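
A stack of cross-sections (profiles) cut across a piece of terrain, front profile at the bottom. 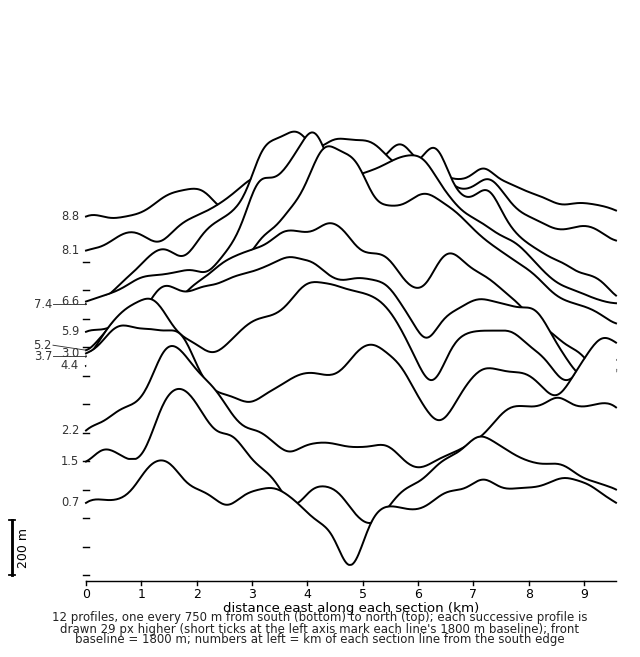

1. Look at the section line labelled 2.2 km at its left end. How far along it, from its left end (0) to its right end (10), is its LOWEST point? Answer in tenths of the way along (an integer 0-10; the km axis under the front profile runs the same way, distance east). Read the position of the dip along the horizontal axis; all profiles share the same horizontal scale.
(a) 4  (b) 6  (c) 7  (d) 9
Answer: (b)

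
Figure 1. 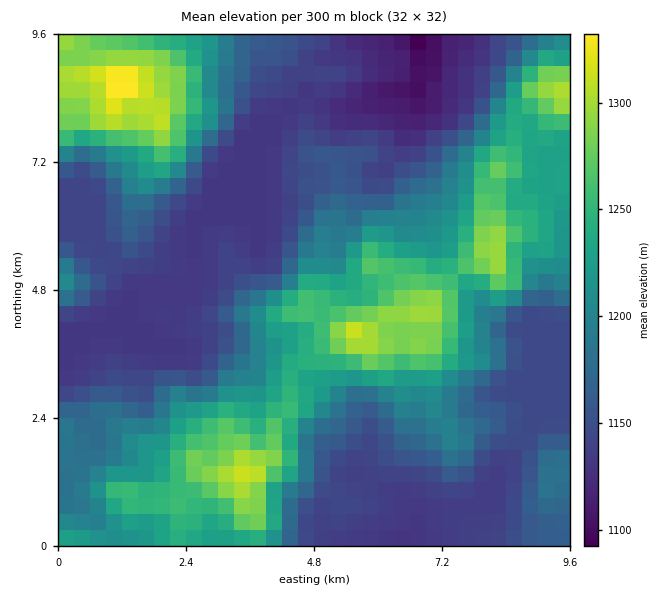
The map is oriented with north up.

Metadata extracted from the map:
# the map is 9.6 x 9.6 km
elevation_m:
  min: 1085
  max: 1345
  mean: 1190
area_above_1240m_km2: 20.5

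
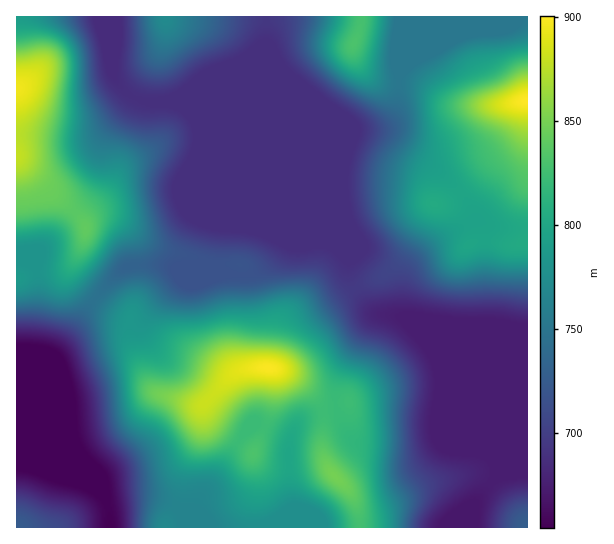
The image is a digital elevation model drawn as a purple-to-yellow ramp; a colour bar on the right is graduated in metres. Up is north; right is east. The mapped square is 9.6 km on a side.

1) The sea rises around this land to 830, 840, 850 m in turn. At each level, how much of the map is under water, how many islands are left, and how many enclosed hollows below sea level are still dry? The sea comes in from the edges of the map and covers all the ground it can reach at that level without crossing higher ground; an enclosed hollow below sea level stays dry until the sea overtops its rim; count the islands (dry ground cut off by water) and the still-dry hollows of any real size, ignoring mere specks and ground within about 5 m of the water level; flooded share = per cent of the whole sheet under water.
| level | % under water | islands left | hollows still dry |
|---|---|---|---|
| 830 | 89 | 2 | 0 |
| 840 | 92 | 2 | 0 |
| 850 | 94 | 1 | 0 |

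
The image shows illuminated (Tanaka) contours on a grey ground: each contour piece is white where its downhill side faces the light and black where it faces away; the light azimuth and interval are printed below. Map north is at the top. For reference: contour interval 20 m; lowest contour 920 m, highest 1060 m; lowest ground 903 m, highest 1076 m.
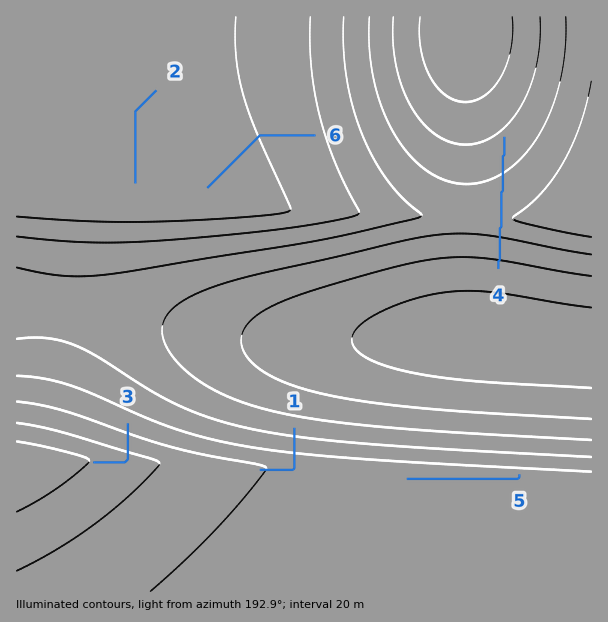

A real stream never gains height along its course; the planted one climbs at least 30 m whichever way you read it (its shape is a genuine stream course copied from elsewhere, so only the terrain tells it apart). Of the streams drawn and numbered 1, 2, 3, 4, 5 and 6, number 4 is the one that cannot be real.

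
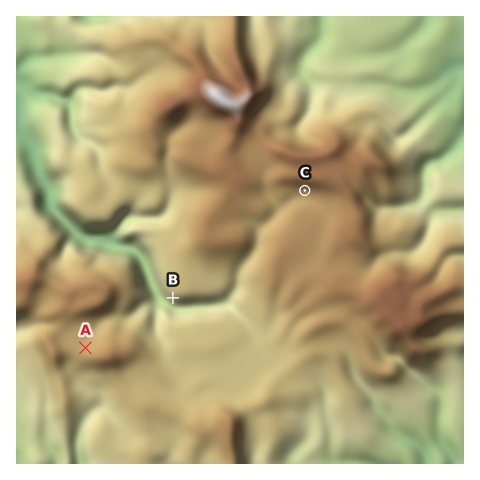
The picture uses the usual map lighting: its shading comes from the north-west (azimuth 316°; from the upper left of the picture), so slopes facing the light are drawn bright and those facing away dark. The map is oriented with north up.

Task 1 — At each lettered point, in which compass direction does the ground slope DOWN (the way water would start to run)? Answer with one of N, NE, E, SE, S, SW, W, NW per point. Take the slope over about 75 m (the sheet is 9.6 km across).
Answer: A NW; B SW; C S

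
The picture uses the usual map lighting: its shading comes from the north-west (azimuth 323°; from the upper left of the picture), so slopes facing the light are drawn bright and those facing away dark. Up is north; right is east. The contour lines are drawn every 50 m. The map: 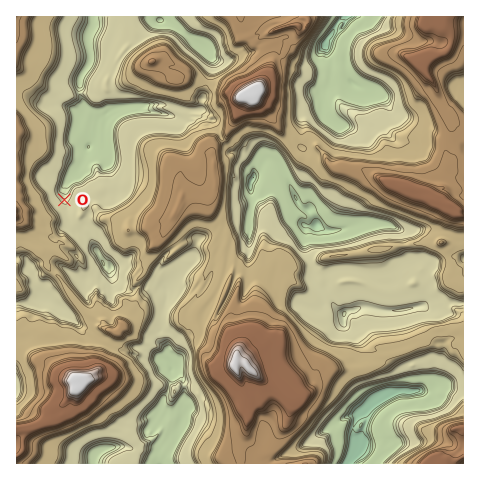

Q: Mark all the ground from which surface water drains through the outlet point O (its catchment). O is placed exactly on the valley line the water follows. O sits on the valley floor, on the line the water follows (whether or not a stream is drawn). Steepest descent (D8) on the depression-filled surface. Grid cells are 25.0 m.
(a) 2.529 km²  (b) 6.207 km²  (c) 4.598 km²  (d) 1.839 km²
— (c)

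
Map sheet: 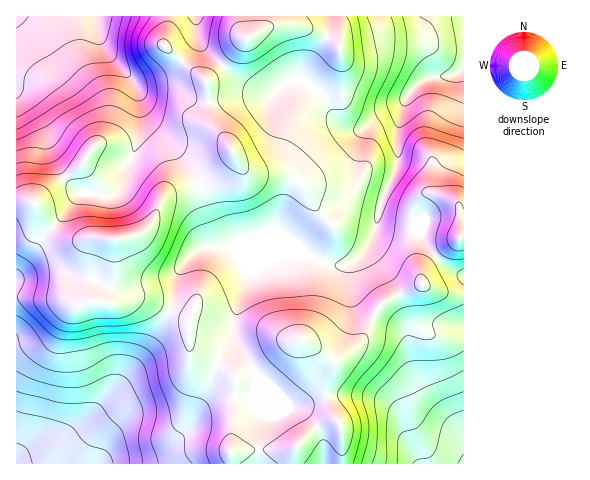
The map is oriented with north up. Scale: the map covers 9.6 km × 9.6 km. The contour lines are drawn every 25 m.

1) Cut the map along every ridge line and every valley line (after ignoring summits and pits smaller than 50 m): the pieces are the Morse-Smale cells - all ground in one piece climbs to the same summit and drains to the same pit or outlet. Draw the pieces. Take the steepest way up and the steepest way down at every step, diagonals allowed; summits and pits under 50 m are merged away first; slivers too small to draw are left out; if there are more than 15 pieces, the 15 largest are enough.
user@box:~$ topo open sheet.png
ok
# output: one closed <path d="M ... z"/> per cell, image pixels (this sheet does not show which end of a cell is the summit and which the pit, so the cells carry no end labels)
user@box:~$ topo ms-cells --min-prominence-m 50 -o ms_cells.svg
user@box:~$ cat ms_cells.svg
<path d="M463 16l-200 0-2 12-6 7-12 5-23 28-14 13 4 41 21 25 3 7-2 11-12 13-9 5-45 13-5 5-7 19-13 13-12 5-15 1 0 30-13 33 16 2 23-6 48 20 2 2-1 22 2 8 9 7 21 8 13 11 1 21-4 40 1 27 109 0 1-34-11-18-6-20 0-10 7-21 17-9 12-11 12-25 10-13 38-19 0-7 5-11 14-14 20-14 4-1z"/><path d="M31 202l-15 0 0 261 215 1 1-50 3-17-1-21-13-11-21-8-9-7-2-8 1-22-2-2-48-20-23 6-15-1 12-34 0-30-27-1-11 2-9-2-13-8-10-12-9-15z"/><path d="M262 16l-245 0-1 185 18 2 49-41 16 27-5 24 1 22 9 4 18 0 15-4 8-4 9-11 7-19 5-5 31-8 23-10 12-13 2-11-8-14-16-18-4-41 14-13 23-28 12-5 6-7z"/><path d="M463 238l-3 0-20 14-14 14-5 11 0 7-38 19-10 13-12 25-12 11-17 9-7 21 0 10 6 20 11 18 0 34 122-1z"/><path d="M83 162l-48 40 9 16 11 13 12 7 9 2 23-3-5-5 0-19 5-24z"/>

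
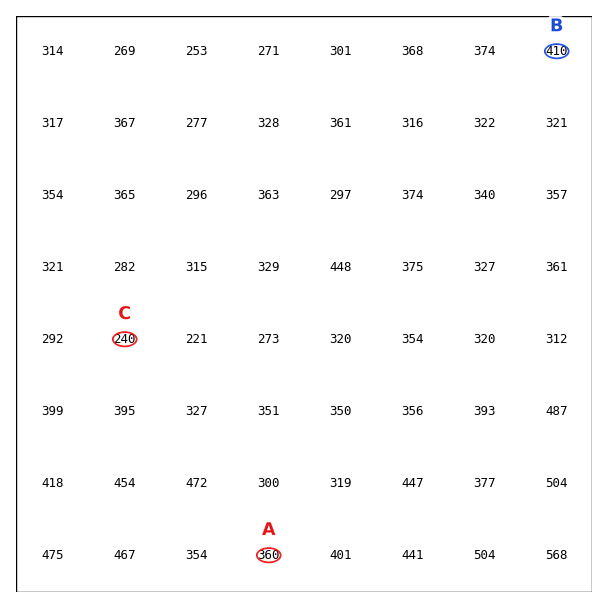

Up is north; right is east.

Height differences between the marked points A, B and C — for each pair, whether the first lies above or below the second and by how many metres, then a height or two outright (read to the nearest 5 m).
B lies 170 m above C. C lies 120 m below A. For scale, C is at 240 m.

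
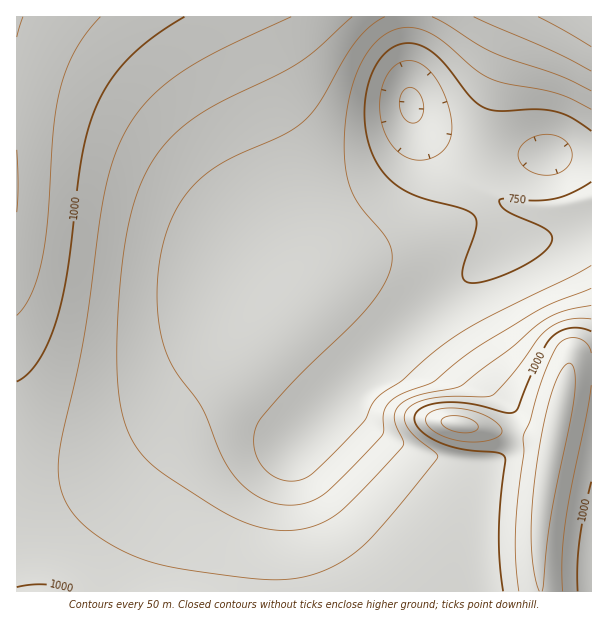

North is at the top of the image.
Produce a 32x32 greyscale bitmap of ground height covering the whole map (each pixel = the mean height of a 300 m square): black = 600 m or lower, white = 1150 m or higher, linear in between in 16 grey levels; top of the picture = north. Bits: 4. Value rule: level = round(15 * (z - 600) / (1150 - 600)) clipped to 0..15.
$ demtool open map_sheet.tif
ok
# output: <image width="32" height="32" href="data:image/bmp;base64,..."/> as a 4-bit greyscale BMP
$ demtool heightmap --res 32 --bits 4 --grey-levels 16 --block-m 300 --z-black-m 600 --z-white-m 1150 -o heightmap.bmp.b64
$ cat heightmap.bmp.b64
<image width="32" height="32" href="data:image/bmp;base64,Qk12AgAAAAAAAHYAAAAoAAAAIAAAACAAAAABAAQAAAAAAAACAAATCwAAEwsAABAAAAAAAAAAAAAAABEREQAiIiIAMzMzAERERABVVVUAZmZmAHd3dwCIiIgAmZmZAKqqqgC7u7sAzMzMAN3d3QDu7u4A////ALu7qqqqqqqqqqqqqqqs3cuqqqqqqZmZmZqqqqqqvN3LqqqqmZmZmZmZmqqqqrzey6qqmZmZmYiIiZmqqqq83suqqZmZmYiHd3iJmqqqvN7LqqmZmYiId2ZniJmqqrze26qpmZiIh3ZVZniJmqq73tyqqZmIiHdlVVZniZqqu97cqqmYiId3ZVVVZnirzcze7KqpmIh3dmVVVVZ5ze3Mzu2qqZiId3ZmVVVVaKu7qs3tuqmYh3d2ZmVVVVZ3iZq97buqmId3ZmZmVVVVZniJrO27qpiHdmZmZmVVVVZniJvdy7qYh3ZmZmZmVVVVVmeKu8y6mId2ZmZmZmVVVFVWeJnMupiHdmZmZmZmVVREVVZ33LqYh3ZmZmZmZlVURERVVty6mYd2ZmZmZmZlVURERFXcu6mHdmZmZmZmVVVERERE3Muph3ZmZmZmZlVURERERN3LqYh3ZmZmZmVVREREREXdy6mId3ZmZmZVRERERDNE3cupmId3dmZmVUMzMzMzM93LqpiId3d2ZlQzIzMzMjPdy7qZiId3d2ZUMiIzMzM03cu6qZiIh3d2VCESNERERd3MuqqZmIiHdlQhEjRVVVbdzLuqqZmYiHdkMiNFVmZ33czLuqqZmZiHZUM0Vmd3id3czLuqqpmZiHZURWd4iJnt3czLu6qqmZmHZmZ4iZmq"/>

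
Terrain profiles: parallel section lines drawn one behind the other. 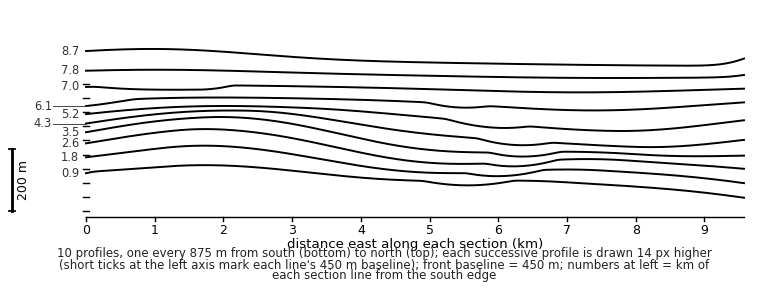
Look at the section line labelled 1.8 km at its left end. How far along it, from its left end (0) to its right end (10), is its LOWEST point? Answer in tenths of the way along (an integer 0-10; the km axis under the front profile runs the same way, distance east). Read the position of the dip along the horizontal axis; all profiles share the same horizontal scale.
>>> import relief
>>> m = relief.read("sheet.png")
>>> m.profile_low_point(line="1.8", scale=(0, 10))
10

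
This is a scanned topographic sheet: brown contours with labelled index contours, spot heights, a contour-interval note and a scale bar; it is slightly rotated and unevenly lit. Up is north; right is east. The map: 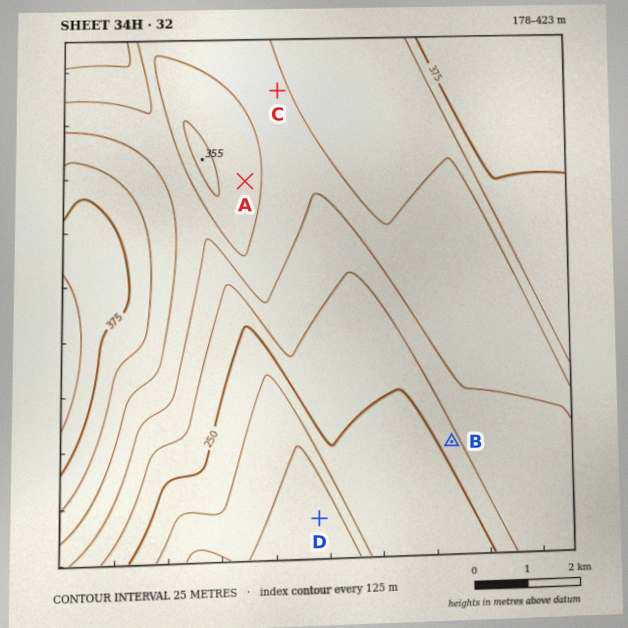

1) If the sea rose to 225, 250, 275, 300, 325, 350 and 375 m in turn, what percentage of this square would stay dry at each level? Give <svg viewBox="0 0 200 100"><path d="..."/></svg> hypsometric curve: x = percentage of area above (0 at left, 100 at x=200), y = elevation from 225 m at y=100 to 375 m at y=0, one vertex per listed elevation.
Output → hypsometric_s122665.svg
<svg viewBox="0 0 200 100"><path d="M187 100l-20-17-20-16-30-17-44-17-36-16-16-17"/></svg>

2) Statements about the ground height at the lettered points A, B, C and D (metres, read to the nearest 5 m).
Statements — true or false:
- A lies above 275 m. true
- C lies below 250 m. false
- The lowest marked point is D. true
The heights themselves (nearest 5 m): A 335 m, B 265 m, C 315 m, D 185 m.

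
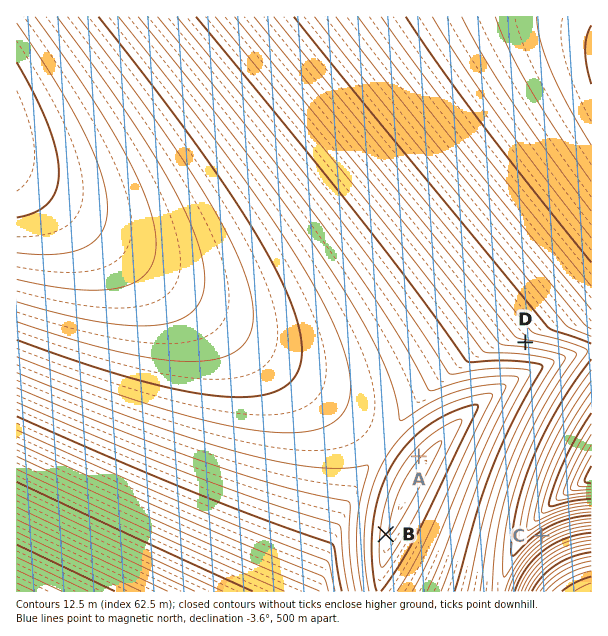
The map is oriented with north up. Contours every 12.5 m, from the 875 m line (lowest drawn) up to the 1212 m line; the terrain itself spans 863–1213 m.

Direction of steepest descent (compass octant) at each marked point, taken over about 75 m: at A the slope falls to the NW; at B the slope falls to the W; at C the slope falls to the NW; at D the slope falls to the N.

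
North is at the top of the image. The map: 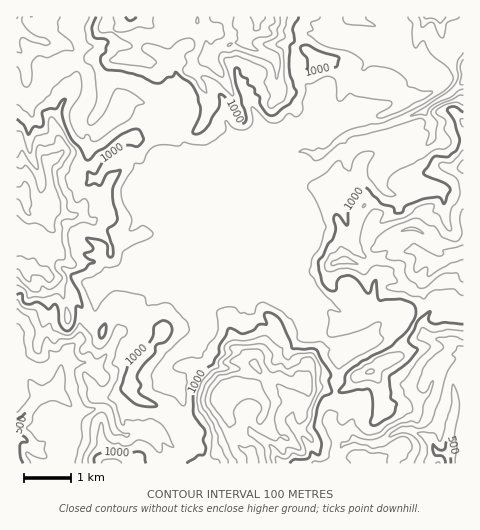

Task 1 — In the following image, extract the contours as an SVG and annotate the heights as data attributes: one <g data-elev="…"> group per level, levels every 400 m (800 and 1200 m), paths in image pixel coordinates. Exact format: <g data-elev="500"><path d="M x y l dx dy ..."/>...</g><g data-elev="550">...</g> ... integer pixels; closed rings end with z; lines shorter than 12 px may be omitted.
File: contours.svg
<g data-elev="800"><path d="M400 463l6-4 6-11-2-8-5-3-7 1-14 8-10 2-19-6-14 6 0-5 7-2 5-6 11 4 10 0 8-3 8-7 10-6 11-2 7 2 4-9 1-9 7-10 3-13-1-1-4 9-4 3-5-3-1-6 5-15 4-7 16-14-1-4-6-5 16-3 11 4"/><path d="M17 309l11 8 6 11 1 6-2 13 1 4 2 2 5 0 5-16 2 1 4 4 3 1 5-4 10 0 11-7 5 8-6 8 1 5 2 1 7-2 5 6 2 1 9-5-3 13 6 8 1 3-5 7-4 1-14-13-4 0 0 5 4 10 0 9 4 6 14 1 5 2 2 4 5 18 6 5 7 1-3 3-5-2-9 0-7-21-3-2-5 1-6 7-2 22-6 12-2 9"/><path d="M463 95l-4 0-21 11-6 4-1 5 6 5 1 4-2 15-8 6-2 0 3-13-5-3 1-8-5-3-34 11-34 8-4 2-2 4-7 1-16 14-5 2-4 0-8-7-7-1 6-3 8 2 5-3 7 1 13-12 10-7 22-6 12-1 20-8 22-11 20-13 6-6 3-7-2-6-5-6-15-12-7-13-3 1-4 6-3-1-2-8 1-15-5-7"/><path d="M60 17l-2 5 0 9 12 10 3 9-10 1-15 7-8-2-4 1-4 6 0 18-5 6-4-3-3-12-3-5"/><path d="M366 17l0 2 9 7-28-2-3-3-1-4"/></g><g data-elev="1200"><path d="M272 463l-3-18 5 2 9 7 2 0 2-6 14 1-1-4-13-21-1-5 7-7 6 12 7-5 1-8 9-20-1-26-2-6-5-2-6 1-3 6-11 5-2-1-5-5-8 1-1-2 0-9-7-8-6-1-24 1-5 2 2 7-9 8 6 7-15 5-9 10-4 13 1 10 11 17 5 11 0 9 10 16 0 3"/><path d="M366 374l6-1 2-3-5 0z"/><path d="M17 277l16 15 6 0 3-6 8 3 7-4 5-7-6-8-1-6 2-4 7-1 1-2-3-16-1-19 5-3 8 0 4-4-1-2-7-1-3-3 0-9-8-17-2-12 5-5 8-14 0-4-9-11-5-1-3 8-7 2-6-1-2 1-2 8 2 12 0 4-7-7-9-13-5 8"/><path d="M331 265l27-1-14-8-11 5z"/><path d="M463 209l-2 3-1 6 2 16-4 7-5 0-11-4-8-11-6-1-9-6-5-1-19 8-11 5-7 7-6 11 3 3 12-1 1 1-1 5 2 2 16 3 1 2 0 7 2 6 12 11 7-1 12-10 8-4 11 0 3 7 3 2"/><path d="M463 160l-6 8 3 4 3 1"/><path d="M197 17l-1 4 1 3 2-3z"/><path d="M210 17l1 4 9 2 2 2 2 10-13 9-5-3-8 16 2 7 8 4 9 7 6 2 1-6-5-11 1-5 3-3 6 0 8-2 26 9 8 4 6 16 3-15-1-9-16-10 14-9 0-7 3-5 0-7"/></g>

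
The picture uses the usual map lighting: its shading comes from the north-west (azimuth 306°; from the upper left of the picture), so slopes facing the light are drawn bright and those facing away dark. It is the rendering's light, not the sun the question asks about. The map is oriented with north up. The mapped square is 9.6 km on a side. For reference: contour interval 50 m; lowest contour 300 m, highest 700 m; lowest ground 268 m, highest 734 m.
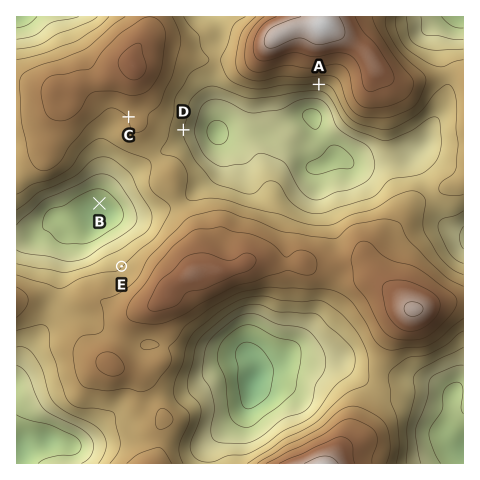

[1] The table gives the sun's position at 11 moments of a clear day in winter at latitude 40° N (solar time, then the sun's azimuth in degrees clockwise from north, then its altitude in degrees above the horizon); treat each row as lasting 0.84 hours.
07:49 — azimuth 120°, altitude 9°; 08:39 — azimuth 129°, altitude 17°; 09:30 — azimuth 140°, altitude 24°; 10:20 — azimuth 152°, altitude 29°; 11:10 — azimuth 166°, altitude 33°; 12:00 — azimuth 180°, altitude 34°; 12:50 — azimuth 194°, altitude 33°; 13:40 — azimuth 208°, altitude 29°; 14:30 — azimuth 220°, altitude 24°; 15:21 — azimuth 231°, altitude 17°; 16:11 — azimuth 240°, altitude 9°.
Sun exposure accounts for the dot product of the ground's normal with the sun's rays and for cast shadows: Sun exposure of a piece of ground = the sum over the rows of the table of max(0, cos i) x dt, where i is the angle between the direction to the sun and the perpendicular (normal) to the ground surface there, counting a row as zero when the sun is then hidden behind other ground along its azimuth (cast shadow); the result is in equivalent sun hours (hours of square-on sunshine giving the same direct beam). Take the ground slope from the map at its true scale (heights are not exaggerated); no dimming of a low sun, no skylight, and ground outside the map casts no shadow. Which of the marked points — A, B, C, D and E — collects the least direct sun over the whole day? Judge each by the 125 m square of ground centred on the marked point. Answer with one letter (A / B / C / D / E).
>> E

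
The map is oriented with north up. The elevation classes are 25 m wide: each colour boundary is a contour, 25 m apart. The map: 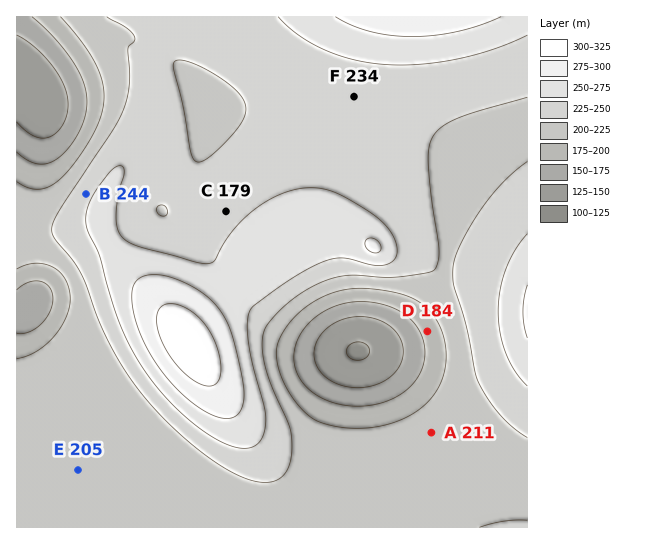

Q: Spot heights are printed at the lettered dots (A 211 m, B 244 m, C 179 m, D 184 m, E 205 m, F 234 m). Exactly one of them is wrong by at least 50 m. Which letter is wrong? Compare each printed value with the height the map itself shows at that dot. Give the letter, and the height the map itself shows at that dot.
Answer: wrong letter C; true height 241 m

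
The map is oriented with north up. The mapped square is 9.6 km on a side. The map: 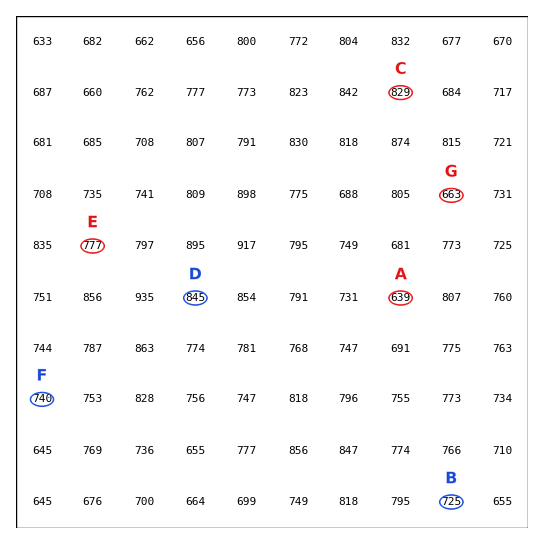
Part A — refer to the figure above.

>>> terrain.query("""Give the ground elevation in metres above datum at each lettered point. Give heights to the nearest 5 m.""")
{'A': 640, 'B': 725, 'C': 830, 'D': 845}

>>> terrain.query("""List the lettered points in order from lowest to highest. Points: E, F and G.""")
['G', 'F', 'E']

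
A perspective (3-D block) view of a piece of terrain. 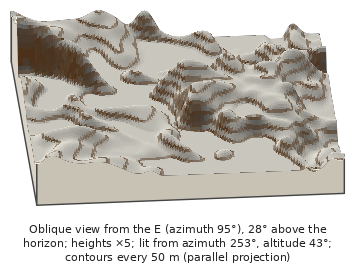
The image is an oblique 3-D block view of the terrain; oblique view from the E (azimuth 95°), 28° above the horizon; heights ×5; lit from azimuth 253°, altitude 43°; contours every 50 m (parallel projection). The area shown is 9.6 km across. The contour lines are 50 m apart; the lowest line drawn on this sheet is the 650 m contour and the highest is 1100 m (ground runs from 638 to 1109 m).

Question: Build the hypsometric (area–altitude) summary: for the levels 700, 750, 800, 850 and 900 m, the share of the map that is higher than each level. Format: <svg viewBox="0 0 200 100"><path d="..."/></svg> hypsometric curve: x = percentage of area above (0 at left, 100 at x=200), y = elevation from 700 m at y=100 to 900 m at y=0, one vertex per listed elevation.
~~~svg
<svg viewBox="0 0 200 100"><path d="M185 100l-60-25-52-25-33-25-25-25"/></svg>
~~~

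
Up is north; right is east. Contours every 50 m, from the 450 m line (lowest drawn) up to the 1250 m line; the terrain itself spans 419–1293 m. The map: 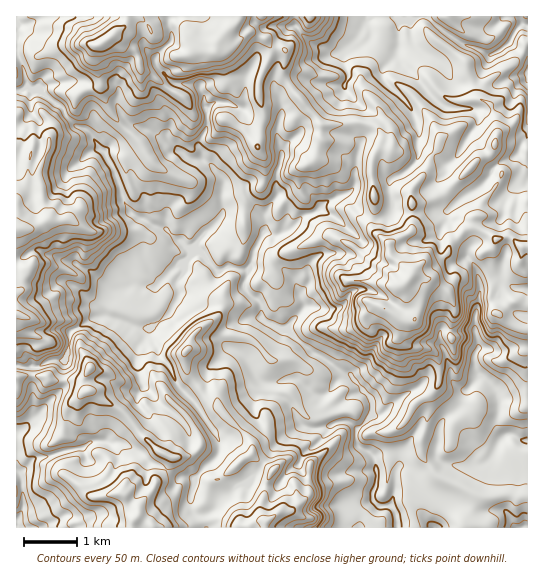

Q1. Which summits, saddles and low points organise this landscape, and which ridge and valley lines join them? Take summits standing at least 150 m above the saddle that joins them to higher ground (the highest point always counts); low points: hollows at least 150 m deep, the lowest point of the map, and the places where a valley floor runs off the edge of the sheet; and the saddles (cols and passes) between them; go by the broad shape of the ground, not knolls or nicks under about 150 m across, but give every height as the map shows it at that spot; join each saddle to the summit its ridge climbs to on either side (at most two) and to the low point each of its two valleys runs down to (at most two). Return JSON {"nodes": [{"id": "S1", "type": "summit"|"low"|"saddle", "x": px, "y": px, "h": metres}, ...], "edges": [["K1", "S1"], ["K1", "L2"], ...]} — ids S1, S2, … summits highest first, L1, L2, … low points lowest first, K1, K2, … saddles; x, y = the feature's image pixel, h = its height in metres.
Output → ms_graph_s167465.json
{"nodes": [
{"id": "S1", "type": "summit", "x": 101, "y": 45, "h": 1293},
{"id": "S2", "type": "summit", "x": 402, "y": 285, "h": 1197},
{"id": "S3", "type": "summit", "x": 17, "y": 230, "h": 1178},
{"id": "S4", "type": "summit", "x": 138, "y": 515, "h": 1093},
{"id": "S5", "type": "summit", "x": 266, "y": 521, "h": 1069},
{"id": "L1", "type": "low", "x": 525, "y": 527, "h": 419},
{"id": "L2", "type": "low", "x": 527, "y": 26, "h": 504},
{"id": "L3", "type": "low", "x": 17, "y": 527, "h": 551},
{"id": "K1", "type": "saddle", "x": 479, "y": 229, "h": 973},
{"id": "K2", "type": "saddle", "x": 31, "y": 375, "h": 942},
{"id": "K3", "type": "saddle", "x": 366, "y": 123, "h": 941},
{"id": "K4", "type": "saddle", "x": 205, "y": 521, "h": 862},
{"id": "K5", "type": "saddle", "x": 241, "y": 430, "h": 852},
{"id": "K6", "type": "saddle", "x": 65, "y": 115, "h": 830},
{"id": "K7", "type": "saddle", "x": 358, "y": 411, "h": 622}],
"edges": [["K1", "S2"], ["K1", "L1"], ["K1", "L2"], ["K2", "S4"], ["K2", "L1"], ["K2", "L3"], ["K3", "S1"], ["K3", "S2"], ["K3", "L1"], ["K3", "L2"], ["K4", "S4"], ["K4", "S5"], ["K4", "L1"], ["K5", "S1"], ["K5", "S5"], ["K5", "L1"], ["K6", "S1"], ["K6", "S3"], ["K6", "L1"], ["K7", "S2"], ["K7", "S5"], ["K7", "L1"]]}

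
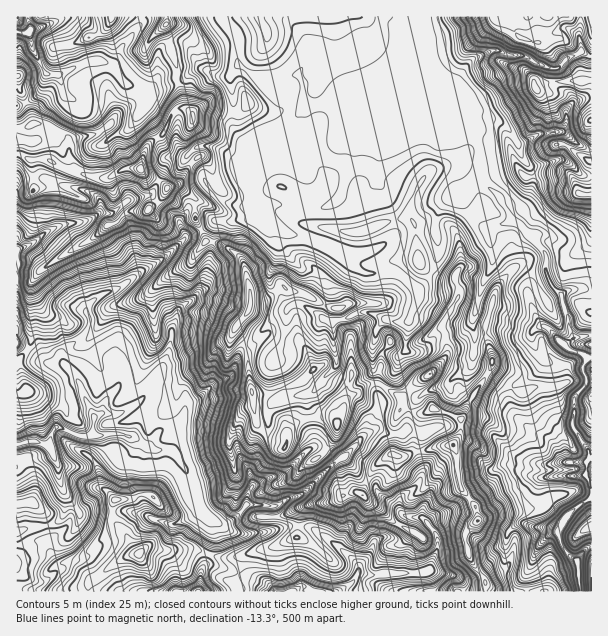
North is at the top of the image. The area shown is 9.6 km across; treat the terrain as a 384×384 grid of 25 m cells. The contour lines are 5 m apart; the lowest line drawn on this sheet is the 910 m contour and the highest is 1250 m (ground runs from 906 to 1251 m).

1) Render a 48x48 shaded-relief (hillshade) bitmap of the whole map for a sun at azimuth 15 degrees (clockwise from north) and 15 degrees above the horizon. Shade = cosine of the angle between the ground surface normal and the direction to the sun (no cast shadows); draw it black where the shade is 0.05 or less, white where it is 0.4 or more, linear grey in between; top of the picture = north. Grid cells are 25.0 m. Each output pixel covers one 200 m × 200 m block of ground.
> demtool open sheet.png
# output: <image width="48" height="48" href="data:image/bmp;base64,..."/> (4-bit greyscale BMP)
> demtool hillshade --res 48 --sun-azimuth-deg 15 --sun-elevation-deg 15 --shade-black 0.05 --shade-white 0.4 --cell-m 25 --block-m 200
<image width="48" height="48" href="data:image/bmp;base64,Qk32BAAAAAAAAHYAAAAoAAAAMAAAADAAAAABAAQAAAAAAIAEAAATCwAAEwsAABAAAAAAAAAAAAAAABEREQAiIiIAMzMzAERERABVVVUAZmZmAHd3dwCIiIgAmZmZAKqqqgC7u7sAzMzMAN3d3QDu7u4A////AKmKqZh2VVQzWJlzIyIlmb3e7dds293f6Jmaqqh2VmVleZhkRDNHiJmauWJ9yszP14mauqmGeIiHqphmZVaZZ1RUVRKtyqzfeImry6mZqqq7zMuYdnmnNWVDRTaqu6z+BZmqvKib3e7u3cqZiJlkNFVHlFh3nMv5Q4iaq6ic3bzcqHZ4h2MRMBWclHl4i7h42HebuIial4u5Y0mZliAAEEiHVGi9uodTrarMpleqiN2oQkmFZ3QzN4ZVQzf/26mETczMhnz/7/uXUzVDIoqZmnRWVVr/y7vLq7zLms///8qWQ1UiERfMyGVXZo39u6vN7KvKic3Lu6mFEnEABkSsqXd2ZYy5qpiZis3Hatyqqpl0ElABNoZHqqqod5qJmIeGiYl4vdqqmIh1RUNHh4dEiry6qrqriIiHtURYmamYiIiHeFZ6qXZmeJmYmrq5mYiKslVWeYiImYiIiWeaupiYd4iIeLupqYiJhGZ3mniJmZiIiHeau7qqeImarN2al3d4d4mqqXiYmZhkZoi6qZu6mYupvMuXiIiISrzLqIiZiZhBI3rcuom6q73Jiau2eaqpjcy6mJmZh4dCAGq7u5m6vczdyZq4irury7mIiImYdXZEAlqZmby6zbrM25qry7q+2Zd2eIiIZXZFVmmZmcy6y7m5mqqs27rMlnZmeId2Z4dnmHiZqrysys27qburqquWdlVomYZVV3d4q6eKqrqL2qurupqpmZhoZUR5qYhlV2V5m6eamYiJuoiZqpipmZeKeDNnd3mZd1RYmYm6iau8y7qpmZmrqpi4ikRERVaKuVQ2dmrcvdzO3MuoiJqcuYmmiWdTIzRHmpZVVXze/bvMuqmHiqqbuYqHeHqWMjNFV5l1VJ/+27y6mZmIqru6qqqIiHu6dTNVMkinaO/8u7uYiJmaqazKqrqJl2ebumMiEBaIv//KqpiIiIiaqay5qqiIh1VomZdBAGZazNypmZmaqZiJmbypmod1VSMzMml1NmV5mqqZmZqqqqmaq8qZmHdBACARJERoiEWLqpmYmZmZmqqpqqmal3UxAVVVVjNUV5msqqmZmZmZmZmZmZmphlVWeWh2Zmh0Wt26mqmaqpmZmZmamZmYdnd5umh4m926rNynmpmZmZmpqpqqqpmYeJZYh5qqrN3e2piImZmZmZmpmZmquqmYioVGiKqqvKnN6nZGeZmZmZmZmZmaqZmYmVaKhKmt/8ms3ZZFmYiJmZmZmZmZmZmZljR4Qszv/cuqvLeZmYeJmZmZmZmZmZmYdCAkZ63tuZrKqsvdqpmqmZmZmZmZmZmHUgFVeYzbmZq6mazv26u6mZmZmZmZmZl1MRaGaKzKmZqph4rd2quZmZmZmZmZmYhUI33sie6XiZqXZ4m6mamIiZmZmZmZmHZlWe+8zP1WZ3d3Z4mYmph4iZmZmZmZmHVGd3RGq/uJhlV4l3mKupiImZiJmZmZmHQBABR2iKirqXVoqGicyoiJmYiIiZmZmGMABXiJh1eru5Zoqle9uYiamIiIiZmZh1MiaIiJdw=="/>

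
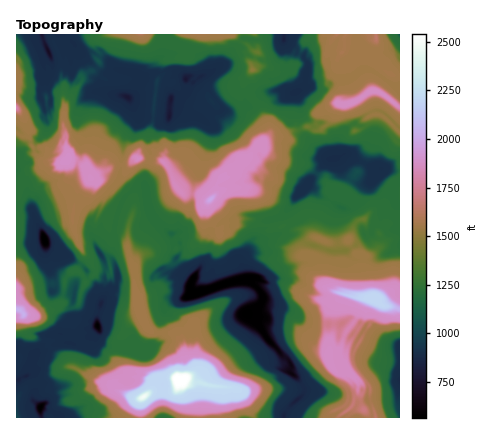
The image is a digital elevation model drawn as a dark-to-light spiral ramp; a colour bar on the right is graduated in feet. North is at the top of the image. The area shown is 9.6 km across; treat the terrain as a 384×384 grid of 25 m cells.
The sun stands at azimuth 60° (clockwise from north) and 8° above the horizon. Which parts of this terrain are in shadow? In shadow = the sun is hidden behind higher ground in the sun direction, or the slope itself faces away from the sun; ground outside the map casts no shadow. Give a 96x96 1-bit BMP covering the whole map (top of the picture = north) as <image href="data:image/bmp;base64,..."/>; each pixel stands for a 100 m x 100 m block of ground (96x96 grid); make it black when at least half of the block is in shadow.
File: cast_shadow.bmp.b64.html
<image width="96" height="96" href="data:image/bmp;base64,Qk2+BAAAAAAAAD4AAAAoAAAAYAAAAGAAAAABAAEAAAAAAIAEAAATCwAAEwsAAAIAAAAAAAAA////AAAAAAAP///////44P/wD0AH////////AP+4BgAH///////9wP/4AAAP///+f///AP/+EAAP////Pg/DgH//8AAH//9yPwAAAH//+AAP//wgP4AAAH///AAf//gMPwEAAH//+gAf//gHHwAAAH//+AAf//ADjwAAAP//4AAP/4gAgwAAAP//gAAHvwAAAAAAAf/+AAAHnAAAAAAAB//8AAADwAcAAAAAB//8AAABwAMA4AAAD//4AAAA4BwA8AAAH//4AAAAADwB8YAAH//4AACAAD4/+IAAH/74AADwAH5/+AAAP/74AAD4AH5//AAAf/x4AAHAAH//8AAAP/x4QBzmAH//AAAAf/w4A//8AH/+AAAA//z4A//4AH/8AAAA///4b//AAH/8AIAB///6/+LAAH/4AAAB///8f/yAB3/4AAAB///4//8AAn/4AAAB///7//AAAn/4AAAA/////4AAA3/4AAAAP//v/gAAQz/4AAAAP///4AAA8z/4ADAAP/v7AAAA8x/4AD4///nwAAAAc5/4AD////zgAAAAc5/4AB4///5gAAAAcQf4AB4P//4AAAAB+Gf4AA4B//4AAAAD8Gf4CA4A//4AAAAH/8fwBP8A/v4AAAAP/wfwAf/B/PwAAAAP/4/wAM/B+PgAAAAf/4/wAN+D/HAAAAA//w3gAP/D+DAAAAA//hjgAP/geAAYAAA//gDgPf/AAAAAAAA//ABwf/4AAAAAAAA/+AAwf/wAAAEAAAA/+AAwf/wAAAAAAAA/8AARf/wAAAAAAgA/8BAT//8AAAAAAAA/8BAH//8AYAAAAAA/4AgP//wAfAAAAAA/4AgP//wADgAAAAA/4AAf//8PgAAAAAAfwgAf//kH8AAAAAD/3+Af/8gD8AAYAAD/3/A//4gAAAH4AGD/n/Af/wAAAAD4AGD/n8Af/gQAAAB4ADD//4AP/gcAAAB4ADj//4AH/gOAAABwADz//4DD/AGAAAAAAH/74QB4/ABAAAAAAf/7wQB8eAAwAAAAH//7wAA8MAAYAAAAf/754AAYEAAIAAAH//jx8AAAAAAAAAAf/7Dw8AAAAAAAQAAf/gDw8AAAAAAAYAAH/j7n8AAAAAADMADAQH+D8AAAAAADgAH4cP8D8AAAAAAxwAPwOf+D8AAAAAA4QAeBN/4D8AAAAAA2MAf4f/0D4AAAAgB+GAP+H/qD4AAAAgD/CAH/A/yD4AAAAwH/AAD/4f8D8AAAAwP+AADv4/8D8AAAAwP8AAf3A/4H8AAIAwf4AD+7AfgDwAAYIwPwAD/8APABwAAAAAPwAH/+AgAAwAAAAAHgAH/+AAAAYAAAIADgAD//AAAAZgAAAABjAA/+AAAAIwABzhBz4AP8AAAAAQA//4D/4AP8AAAAAAv///H/4AP4AAAAAf////v+4AP4AAAAR///AAH+wAf4AAAAx//wAAD8eB/4AAABj//4AfwAcD/4AAABj//+H//AwD/4AAABB///D//4gA/4AEADA8/8B//+QBdwAEADAcfiA+AA8BMwAEA="/>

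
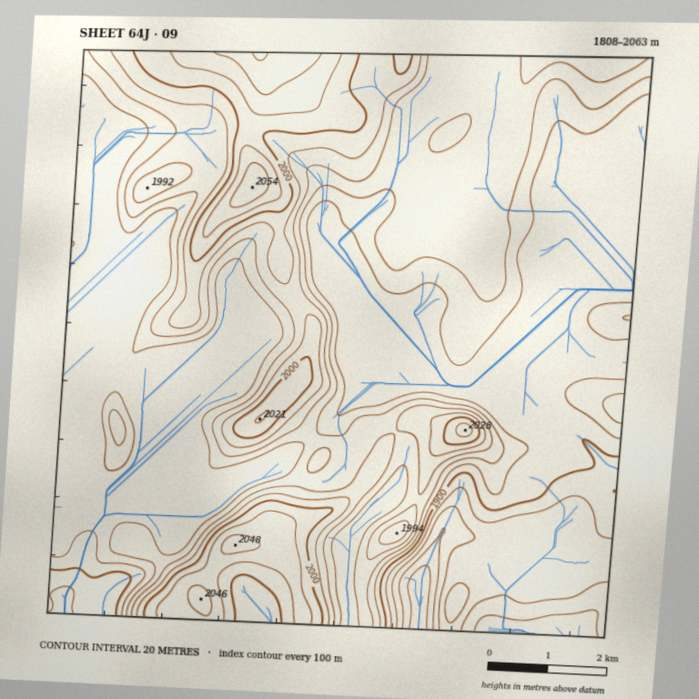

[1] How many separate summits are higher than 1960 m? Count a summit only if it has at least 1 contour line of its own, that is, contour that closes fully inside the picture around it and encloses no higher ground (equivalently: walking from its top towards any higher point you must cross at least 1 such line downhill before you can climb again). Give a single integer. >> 10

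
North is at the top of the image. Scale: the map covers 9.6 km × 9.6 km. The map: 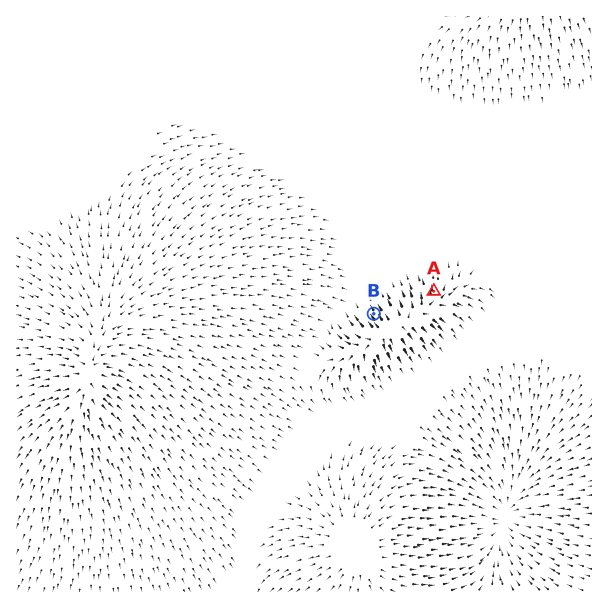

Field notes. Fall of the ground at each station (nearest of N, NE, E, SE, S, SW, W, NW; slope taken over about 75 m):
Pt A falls N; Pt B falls NW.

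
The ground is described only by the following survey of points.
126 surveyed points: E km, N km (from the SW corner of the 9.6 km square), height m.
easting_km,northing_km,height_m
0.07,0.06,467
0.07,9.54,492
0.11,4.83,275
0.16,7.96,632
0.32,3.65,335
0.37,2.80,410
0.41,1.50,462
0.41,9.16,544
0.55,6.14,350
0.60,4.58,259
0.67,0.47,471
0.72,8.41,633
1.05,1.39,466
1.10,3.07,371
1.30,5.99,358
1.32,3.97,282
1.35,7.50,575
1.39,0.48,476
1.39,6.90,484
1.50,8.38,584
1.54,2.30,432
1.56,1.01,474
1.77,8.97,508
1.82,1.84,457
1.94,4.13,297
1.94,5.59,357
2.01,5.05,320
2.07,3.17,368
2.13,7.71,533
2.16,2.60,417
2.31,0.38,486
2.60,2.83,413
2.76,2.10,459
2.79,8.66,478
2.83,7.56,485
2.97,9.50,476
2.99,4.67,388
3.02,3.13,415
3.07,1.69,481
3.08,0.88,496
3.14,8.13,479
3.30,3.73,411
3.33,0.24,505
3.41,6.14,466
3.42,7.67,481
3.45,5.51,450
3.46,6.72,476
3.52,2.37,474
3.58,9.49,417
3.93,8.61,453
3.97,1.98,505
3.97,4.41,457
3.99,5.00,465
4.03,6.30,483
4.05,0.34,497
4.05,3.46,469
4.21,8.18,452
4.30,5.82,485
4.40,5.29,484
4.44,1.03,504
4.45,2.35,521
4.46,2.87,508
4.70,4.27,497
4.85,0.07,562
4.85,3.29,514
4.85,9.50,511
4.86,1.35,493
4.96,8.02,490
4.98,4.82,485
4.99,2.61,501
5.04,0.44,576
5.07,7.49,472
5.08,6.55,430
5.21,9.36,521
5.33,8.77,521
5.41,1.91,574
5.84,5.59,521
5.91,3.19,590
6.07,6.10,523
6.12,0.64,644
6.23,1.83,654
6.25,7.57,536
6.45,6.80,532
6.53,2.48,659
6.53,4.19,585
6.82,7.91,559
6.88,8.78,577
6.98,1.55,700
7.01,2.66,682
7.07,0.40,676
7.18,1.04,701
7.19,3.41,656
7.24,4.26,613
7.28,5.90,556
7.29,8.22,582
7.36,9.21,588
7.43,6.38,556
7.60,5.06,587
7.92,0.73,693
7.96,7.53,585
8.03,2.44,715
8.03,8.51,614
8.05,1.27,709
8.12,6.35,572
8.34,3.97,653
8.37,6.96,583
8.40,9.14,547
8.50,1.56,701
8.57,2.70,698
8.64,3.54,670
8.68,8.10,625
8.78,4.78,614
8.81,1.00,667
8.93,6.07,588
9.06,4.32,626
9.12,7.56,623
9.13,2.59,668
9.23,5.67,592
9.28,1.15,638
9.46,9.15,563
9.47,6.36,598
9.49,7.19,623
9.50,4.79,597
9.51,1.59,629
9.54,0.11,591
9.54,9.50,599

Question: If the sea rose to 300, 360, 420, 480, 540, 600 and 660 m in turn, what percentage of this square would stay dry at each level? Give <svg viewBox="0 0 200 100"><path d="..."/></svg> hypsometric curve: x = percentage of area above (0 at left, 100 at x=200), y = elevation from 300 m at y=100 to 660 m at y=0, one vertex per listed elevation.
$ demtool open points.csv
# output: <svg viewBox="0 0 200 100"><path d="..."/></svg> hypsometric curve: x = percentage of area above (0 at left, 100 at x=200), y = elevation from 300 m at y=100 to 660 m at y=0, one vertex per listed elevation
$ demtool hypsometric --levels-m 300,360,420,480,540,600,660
<svg viewBox="0 0 200 100"><path d="M193 100l-8-17-11-16-42-17-47-17-36-16-30-17"/></svg>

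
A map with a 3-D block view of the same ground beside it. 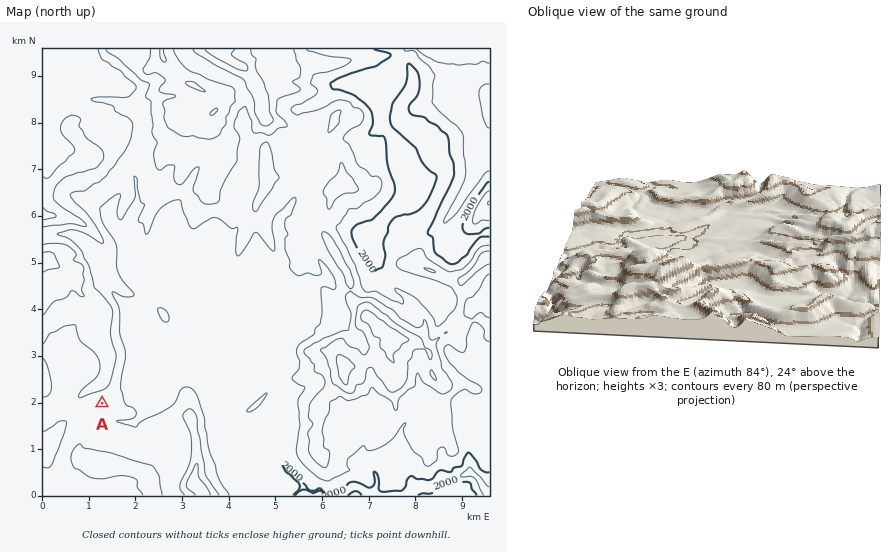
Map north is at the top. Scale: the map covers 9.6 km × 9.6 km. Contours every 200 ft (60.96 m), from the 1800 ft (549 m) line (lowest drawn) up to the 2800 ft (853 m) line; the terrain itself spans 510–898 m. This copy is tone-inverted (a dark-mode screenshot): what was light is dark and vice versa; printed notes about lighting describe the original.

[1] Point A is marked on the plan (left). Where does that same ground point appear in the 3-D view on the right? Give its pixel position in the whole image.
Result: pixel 648 200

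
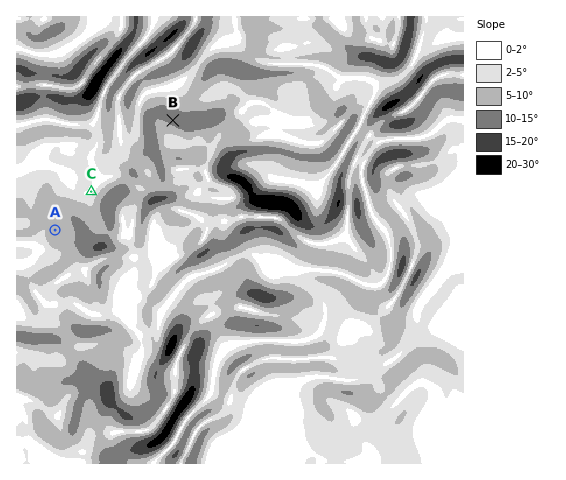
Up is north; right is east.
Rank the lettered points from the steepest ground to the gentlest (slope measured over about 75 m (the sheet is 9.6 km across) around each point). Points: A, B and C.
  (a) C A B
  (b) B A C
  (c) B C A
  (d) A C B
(b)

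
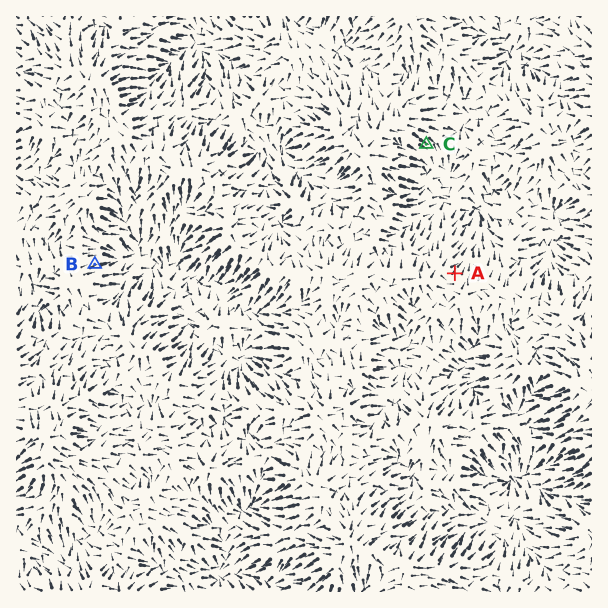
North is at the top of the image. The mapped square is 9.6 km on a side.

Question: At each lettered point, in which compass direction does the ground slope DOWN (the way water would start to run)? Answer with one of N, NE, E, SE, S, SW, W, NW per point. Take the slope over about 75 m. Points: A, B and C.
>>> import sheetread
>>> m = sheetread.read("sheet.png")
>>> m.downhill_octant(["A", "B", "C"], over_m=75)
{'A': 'NE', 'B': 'E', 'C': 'SE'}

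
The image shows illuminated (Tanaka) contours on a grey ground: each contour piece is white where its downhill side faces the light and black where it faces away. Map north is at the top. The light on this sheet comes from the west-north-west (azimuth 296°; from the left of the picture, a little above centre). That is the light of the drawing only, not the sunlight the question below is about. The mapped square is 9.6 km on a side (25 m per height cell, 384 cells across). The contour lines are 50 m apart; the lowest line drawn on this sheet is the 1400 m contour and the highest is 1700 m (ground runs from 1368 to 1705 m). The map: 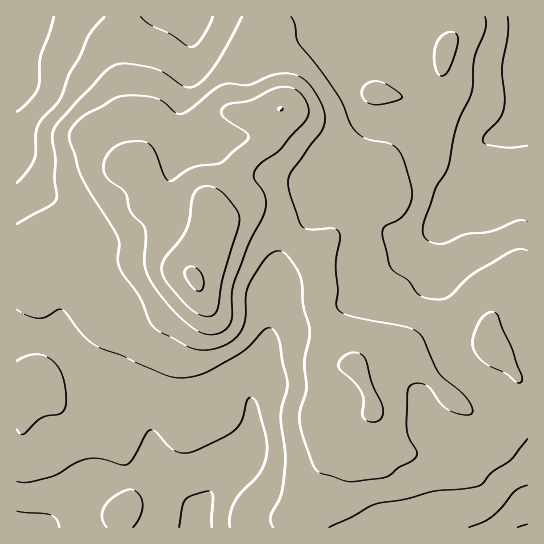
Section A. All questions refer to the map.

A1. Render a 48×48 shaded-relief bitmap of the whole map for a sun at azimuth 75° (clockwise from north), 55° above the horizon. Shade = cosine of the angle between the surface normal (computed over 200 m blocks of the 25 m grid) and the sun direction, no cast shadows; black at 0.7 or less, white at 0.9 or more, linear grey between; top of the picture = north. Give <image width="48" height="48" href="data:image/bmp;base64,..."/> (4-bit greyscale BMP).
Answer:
<image width="48" height="48" href="data:image/bmp;base64,Qk32BAAAAAAAAHYAAAAoAAAAMAAAADAAAAABAAQAAAAAAIAEAAATCwAAEwsAABAAAAAAAAAAAAAAABEREQAiIiIAMzMzAERERABVVVUAZmZmAHd3dwCIiIgAmZmZAKqqqgC7u7sAzMzMAN3d3QDu7u4A////AHh3Zmd4qrvMpzNGd3iZmZmpmZmZmZmrqoiId2d5qrzLp0NGd3eJmZmpmZmZmYmruoiIiHd4mrzLmGRGd3d4iJmZiImZiIiru4iImYiImry5mYZWd2ZniImYiJmYiImruoiZmZiImruYmZhmZVVXiIiImZmZmZq7qZmpqZiIm7mImZmHVERWd3iZmZmZmZqqqpqqmZh4q6h4mZmYZDNFZ4mqmZqqmZmqq6qpmYh4q5d4mZmpYyNFZ5mZmauqmZmqu6qpiIiJu5d4mZmpcyI0Z5mYm8upmZmqu5qZmZiau5d4mZmqdCI0aJmIrNuZiImru5mZmZmru4d4mZqqdCI0aJiJvduYeJq7qpqpqqqqqYd4maq6dTM1eZiJzduHeau5iKqqqqqqmHeImqu6dkQ0aIeKzcp3mruYeKqqqqqZiHiJmqupdlQzZ3ebzKmJq6mHiKqqqqmIiIiIiaqpd1QjV4isy5mqqph3mpmqqpiIiIh3eJqph2Q0Z4mruqq7qYd5q4mZmYiIh3dmZ4mqmGVFZ4mrqqu6mHeKzIiZmIiId2ZlVXm8uWVVZ4mqq7u6mHebzIiZmHiIdmZUNHvdyXVWeJqqqru6qHeczIiZiHeIdlVDJZ3/2nVXiaqqqqq6qHebu4iZiHeIdlQhJr//2nZnmqqqu7qqmHeauompiHeIdTIAOe/+yXZomqqqu7qpiHeJqpmqmHd3ZBACa+/+ynZomru7u7qpiIiImpmqmHd2UxAli+/+yod3m8y6qqqpiIiImZmqmHd2UyJGm97uyod4m8y6qquqmIiImYmqmHd2VDRWis3uypiIm8uqu7u6mIiIiYiqmYh2VFZVeb3u25mZmru7vMu6mJmIiYiamYh1RXdkWKze26qZmqvMu7y6mZmYiYiZmYdURohkR5vd3LqqmavLqrzKmZmYmYiJmHVEaJhkRpzd3cu6mau5ms3bqZmYmYiIhlNFeJl1R63czdy6qqqYis3cuYiIiXd3ZTNWd5qFWL3Lzd3KmZmIm93cuoiIiWZmVDRXeKuXeby7vNy6mZh4rN3Lu5iImWZUQzRnibyoiaqau7y6mYiJvNy7zKiJmWVDNEVnmsy5mZiJqrvLqYmavNurzbmZmVQiJGZ4mry5iIiImavLqaq6vMqb3cqamVQiJXiImau5eJiIiJvLu8y6qqmbzcuqqVQyNXmImau4eIh3d4q8zdyqmZmbzcuqqmVENHiImay5Z3d3dorO7tuZmYibzLu7u3ZkNGeImrvKdWeId4vv/8qImZmavLu8y3dlRFZ4mqvLhWipdozv/rmJmZmavMzMzHdVVWZ5qqvLllipd4vv7KiJqpmZrN3MzHZVVmZ5qqvLlliZiJve26mZqpmIrN3My3ZmZmZ5qqvLlleZmZrMupmZqph4rd3MzHdmZmd5qqu7llaJmaq7uqmZqphnrd3MzHd2ZneJqqu6l1Z4maqqqqmZqphnnN3NzHd2ZneJqqqql2Vniauqq6mZqph3m83d3Ih2Z3iJqqqqmGVWiau6q7qZqpiImszd3Q=="/>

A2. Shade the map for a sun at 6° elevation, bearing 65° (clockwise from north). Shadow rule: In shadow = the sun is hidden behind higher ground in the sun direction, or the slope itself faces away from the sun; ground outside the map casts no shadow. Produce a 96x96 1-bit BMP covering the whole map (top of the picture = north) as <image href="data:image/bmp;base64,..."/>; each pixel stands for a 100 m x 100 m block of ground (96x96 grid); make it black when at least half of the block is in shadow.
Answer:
<image width="96" height="96" href="data:image/bmp;base64,Qk2+BAAAAAAAAD4AAAAoAAAAYAAAAGAAAAABAAEAAAAAAIAEAAATCwAAEwsAAAIAAAAAAAAA////AAAAAAAAAAAAP4AAAAAAAAAAAAAAH4AAAAAAAAAAAAAAD4AAAAAAAAAAAAAABwAAAAAAAAAAAAAAAAAAAAAAAAAAAAAAAAAAAAAAAAAAAAAAAAAAAAAAAAAAAAAAAAAAAAAAAAAAAAAAAAAAAAAAAAAAAAAAAAAAAAAAAAAAAAAAAAAAAAAAAAAAAAAAAB+AAAAAAAAAAAAAAD/wAAAAAAAAAAAAAD/4AAAAAAAAAAAAAD/8AAAAAAAAAAAAAB/8AAAAAAAAAAAAAB/8AAAAAAAAAAAAAB/8AAAAAAAAAAAAAA/+AAAAAAAAAAAAAA/+AAAAAAAAAAAAAAf+AAAAAAAAAAAAAAP8AAAAAAAAAAAAAAP4AAAAAAAAAAAAAAPgAAAAAAAAAAAAAAP4AAAAAAAAAAAAAAP+AAAAAAAAAAAAAAP+AAAAAAAAAAAAAAH/AAAAAAAAAAAAAAD/AAAAAAAAAAAAAAB/AAAAAAAAAAAAAAA+AAAAAAAAAAAAAAAeAAAAAAAAAAAAAAAMAAAAAAAAAAAAAAAAAAAAAAAAAAP/gAAAAAAAAAAAAB//4AAAAAAAAAAAAD//4AAAAAAAAAAAAH//8AAAAAAAAAAAAH//4AAAAAAAAAAAAP//4AAAAAAAAAAAAP//4AAAAAAAAAAAAP//wAAAAAAAAAAAAP//wAAAAAAAAAAAAP//gAAAAAAAAAAAAH//gAAAAAAAAAAAAD//AAAAAAAAAAAAAD/+AAAAAAAAAAAAAB/8AAAAAAAAAAAAAA/4AAAAAAAAAAAAAAfwAAAAAAAAAAAAAAfAAAAAAAAAAAAAAAOAAAAAAAAAAAAAAAcAAAAAAAAAAAAAAAcAAAAAAAAAAAAAAB4AAAAAAAAAAAAAAHwAAAAAAAAAAAAAAfwDAAAAAAAAAAAAA/gHgAAAAAAAAAAAB/AHgAAAAAAAAAAAD+ADgAAAAAAAAAAAP8ABgAAAAAAAAAAAf4AAAAAAAAAAAAAA/4AAAAAAAAAAAAAA/wAAAAAAAAAAAAAB/wAAAAAAAAAAAAAB/wAAAAAAAAAAAAAH/gAAAAAAAAAAAAD//AAAAAAAAAAAAAD/8AAAAAAAAAAAAAD/4AAAAAAAAAAAAAD/4AAAAAAAAAAAAAD/4AAAAAAAAAAAAAB/4AAAAAAAAAAAAAB/wAAAAAAAAAAAAAA/wAAAAAAAAAAAAAAAAAAAAAAAAAAAAAAAAAAAAAAAAAAAAAAAAAAAAAAAAAAAAAAAAAAAAAAAAAAAAAAAAAAAAAAAAAAAAAAAAAAAAAAAAAAAAAAAAAAAAAAAAAAAAAAAAAAAAAAAAAAAAAAAAAAAAAAAAAAAAAAAAAAAAAAAAAAAAAAAAAAAAAAAAAAAAAAAAAAAAAAAAAAAAAAAAAAAAAAAAAAAAAAAAAAAAAAAAAAAAAAAAAAAAAAAAAAAAAAAAAAAAAAAAAAAAAAAAAAAAAAAAAAAAAAAAAAAAAAAAAAAAAAAAAAAAAAAAAAAAAAAAAAAAAAAAAAAAAAAAAAAAAAAAAAAAAA="/>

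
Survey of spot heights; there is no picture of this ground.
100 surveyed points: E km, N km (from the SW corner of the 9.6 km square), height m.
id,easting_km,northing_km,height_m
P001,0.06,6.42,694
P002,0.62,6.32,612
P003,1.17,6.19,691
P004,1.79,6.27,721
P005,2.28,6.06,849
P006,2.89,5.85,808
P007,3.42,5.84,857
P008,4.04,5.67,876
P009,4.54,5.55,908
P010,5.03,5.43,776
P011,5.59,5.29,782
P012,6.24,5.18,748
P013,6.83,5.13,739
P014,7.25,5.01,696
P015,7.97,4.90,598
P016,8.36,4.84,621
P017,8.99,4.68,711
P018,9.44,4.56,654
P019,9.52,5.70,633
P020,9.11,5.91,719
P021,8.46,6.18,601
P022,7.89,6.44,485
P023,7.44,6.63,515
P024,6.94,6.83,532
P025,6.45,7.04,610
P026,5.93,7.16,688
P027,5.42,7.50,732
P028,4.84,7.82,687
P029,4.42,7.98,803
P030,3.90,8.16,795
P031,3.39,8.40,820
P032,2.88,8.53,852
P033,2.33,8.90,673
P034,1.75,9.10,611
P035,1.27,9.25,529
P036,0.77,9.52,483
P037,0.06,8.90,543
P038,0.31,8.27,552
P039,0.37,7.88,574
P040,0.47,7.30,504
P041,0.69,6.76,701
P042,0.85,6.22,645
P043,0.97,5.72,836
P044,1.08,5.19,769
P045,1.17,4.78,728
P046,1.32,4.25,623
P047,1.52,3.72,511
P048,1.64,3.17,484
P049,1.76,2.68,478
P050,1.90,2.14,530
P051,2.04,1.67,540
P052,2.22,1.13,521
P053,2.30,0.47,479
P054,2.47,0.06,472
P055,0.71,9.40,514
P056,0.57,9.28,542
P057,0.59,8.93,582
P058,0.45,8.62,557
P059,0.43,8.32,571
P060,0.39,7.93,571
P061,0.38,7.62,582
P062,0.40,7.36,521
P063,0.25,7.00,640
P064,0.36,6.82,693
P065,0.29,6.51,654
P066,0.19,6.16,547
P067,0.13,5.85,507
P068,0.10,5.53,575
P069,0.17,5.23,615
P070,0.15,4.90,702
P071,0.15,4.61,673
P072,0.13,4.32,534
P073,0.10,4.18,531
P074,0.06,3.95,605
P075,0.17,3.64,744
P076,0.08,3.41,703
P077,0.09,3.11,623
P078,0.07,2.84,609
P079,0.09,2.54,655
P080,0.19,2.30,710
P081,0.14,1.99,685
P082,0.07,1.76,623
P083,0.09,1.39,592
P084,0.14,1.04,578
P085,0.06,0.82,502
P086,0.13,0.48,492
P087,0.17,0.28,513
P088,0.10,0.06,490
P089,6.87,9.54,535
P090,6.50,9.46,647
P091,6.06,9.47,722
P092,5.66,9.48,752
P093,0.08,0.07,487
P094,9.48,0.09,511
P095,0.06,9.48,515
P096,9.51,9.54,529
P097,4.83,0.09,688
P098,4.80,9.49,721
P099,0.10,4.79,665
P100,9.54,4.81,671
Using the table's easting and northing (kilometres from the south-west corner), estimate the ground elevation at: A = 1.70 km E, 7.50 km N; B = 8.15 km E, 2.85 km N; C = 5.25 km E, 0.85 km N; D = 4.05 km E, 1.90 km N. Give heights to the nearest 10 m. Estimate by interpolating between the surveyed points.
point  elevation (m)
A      630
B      700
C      690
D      600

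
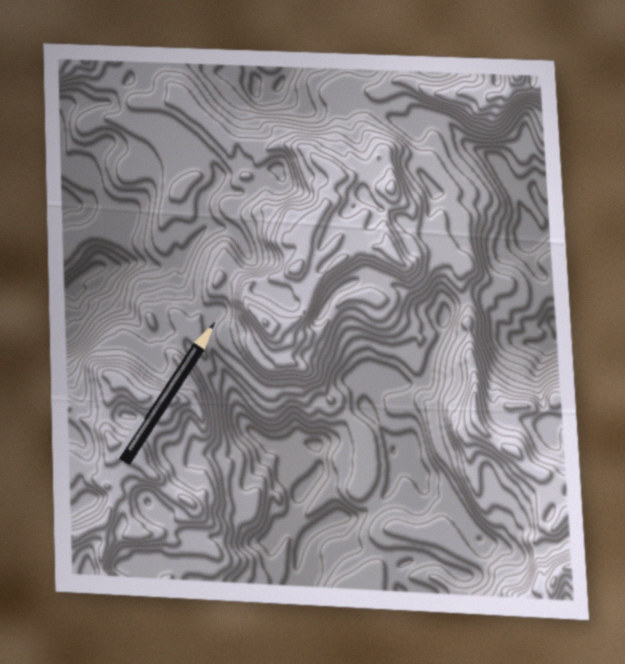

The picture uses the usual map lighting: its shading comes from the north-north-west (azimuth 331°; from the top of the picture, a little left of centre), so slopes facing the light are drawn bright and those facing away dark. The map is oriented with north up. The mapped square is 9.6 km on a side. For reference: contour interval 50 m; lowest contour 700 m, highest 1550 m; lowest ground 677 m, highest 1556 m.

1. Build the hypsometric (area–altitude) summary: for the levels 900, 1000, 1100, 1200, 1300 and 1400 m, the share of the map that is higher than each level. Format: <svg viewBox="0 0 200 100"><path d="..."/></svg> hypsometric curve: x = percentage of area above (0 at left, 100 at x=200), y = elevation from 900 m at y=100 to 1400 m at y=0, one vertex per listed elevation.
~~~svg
<svg viewBox="0 0 200 100"><path d="M171 100l-34-20-39-20-37-20-27-20-23-20"/></svg>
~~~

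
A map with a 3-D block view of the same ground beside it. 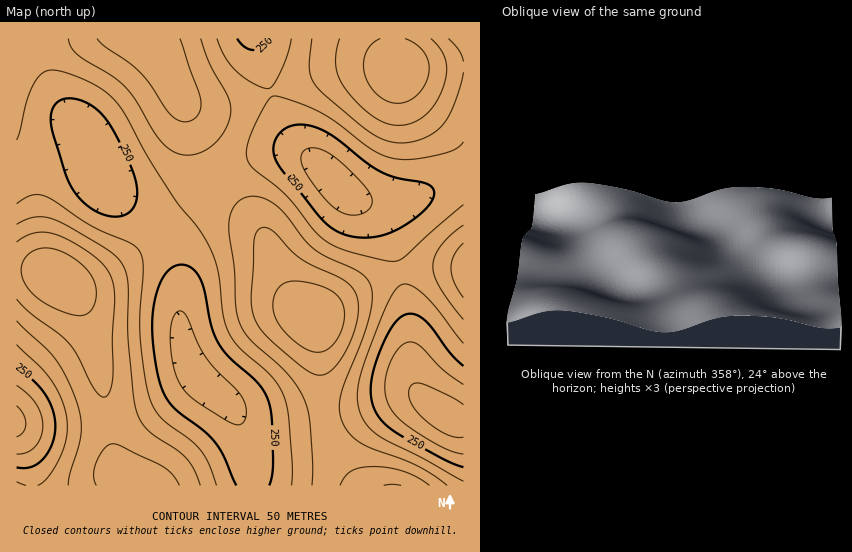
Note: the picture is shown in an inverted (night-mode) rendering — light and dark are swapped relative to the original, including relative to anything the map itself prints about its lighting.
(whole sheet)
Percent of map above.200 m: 93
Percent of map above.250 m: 78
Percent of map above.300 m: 57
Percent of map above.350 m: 36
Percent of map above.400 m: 18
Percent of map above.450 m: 5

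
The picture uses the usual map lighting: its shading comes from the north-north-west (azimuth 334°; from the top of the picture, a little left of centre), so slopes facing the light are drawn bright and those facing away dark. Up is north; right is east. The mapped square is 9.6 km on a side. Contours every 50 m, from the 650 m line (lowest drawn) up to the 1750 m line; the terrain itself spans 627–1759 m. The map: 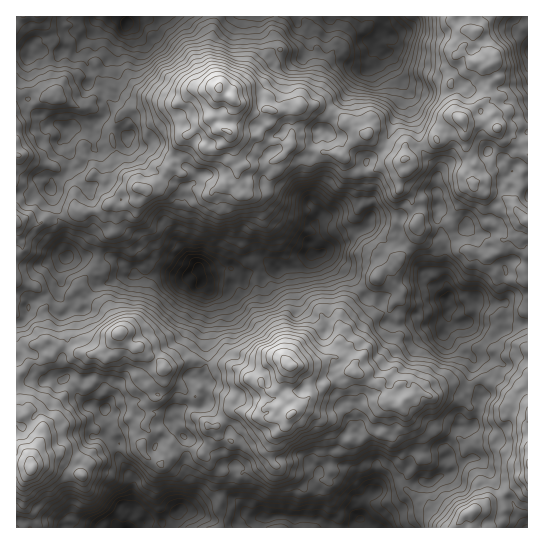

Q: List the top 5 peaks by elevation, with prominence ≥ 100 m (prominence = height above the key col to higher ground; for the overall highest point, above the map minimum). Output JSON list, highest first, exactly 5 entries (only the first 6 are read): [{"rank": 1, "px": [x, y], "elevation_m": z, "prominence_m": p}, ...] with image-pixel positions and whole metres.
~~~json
[{"rank": 1, "px": [219, 87], "elevation_m": 1759, "prominence_m": 1132}, {"rank": 2, "px": [290, 366], "elevation_m": 1724, "prominence_m": 575}, {"rank": 3, "px": [33, 469], "elevation_m": 1626, "prominence_m": 375}, {"rank": 4, "px": [461, 119], "elevation_m": 1546, "prominence_m": 225}, {"rank": 5, "px": [119, 334], "elevation_m": 1533, "prominence_m": 232}]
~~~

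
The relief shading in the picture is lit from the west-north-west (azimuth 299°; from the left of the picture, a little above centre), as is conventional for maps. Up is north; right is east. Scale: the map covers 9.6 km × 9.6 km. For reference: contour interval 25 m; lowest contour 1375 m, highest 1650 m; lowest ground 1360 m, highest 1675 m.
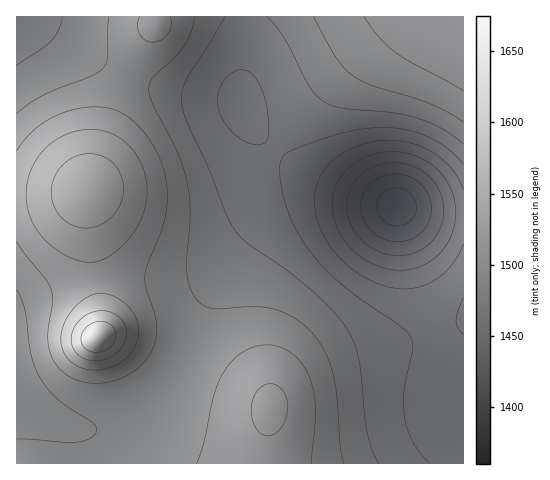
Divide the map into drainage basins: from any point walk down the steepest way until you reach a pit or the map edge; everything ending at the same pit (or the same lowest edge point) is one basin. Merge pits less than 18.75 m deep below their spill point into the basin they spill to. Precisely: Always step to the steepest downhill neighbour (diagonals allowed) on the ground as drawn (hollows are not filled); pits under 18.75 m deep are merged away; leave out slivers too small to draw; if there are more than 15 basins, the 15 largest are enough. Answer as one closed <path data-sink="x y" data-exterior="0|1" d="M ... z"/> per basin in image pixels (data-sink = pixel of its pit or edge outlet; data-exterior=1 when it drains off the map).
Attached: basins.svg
<path data-sink="397 206" data-exterior="0" d="M463 16l-306 0-1 10-9 12-15 29-17 41-28 82 1 30 12 87-1 29 18 1 21 6 128 59 4 4 0 5-7 43 1 10 200-1z"/><path data-sink="17 389" data-exterior="1" d="M87 190l-27 4-44 2 0 267 247 1 7-53 0-5-4-4-128-59-21-6-18-1 1-29-9-66z"/><path data-sink="17 17" data-exterior="1" d="M155 16l-139 1 1 179 43-2 28-5 34-100 21-46 13-17z"/>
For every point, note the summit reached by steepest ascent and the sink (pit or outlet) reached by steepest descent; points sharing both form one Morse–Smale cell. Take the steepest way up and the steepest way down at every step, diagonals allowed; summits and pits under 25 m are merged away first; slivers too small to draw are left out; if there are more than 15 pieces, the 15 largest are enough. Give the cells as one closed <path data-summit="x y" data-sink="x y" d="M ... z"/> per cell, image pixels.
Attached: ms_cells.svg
<path data-summit="270 407" data-sink="397 206" d="M371 205l-71 1-16 5-19 11-24 27-25 37-34 77 31 16 45 19 12 8-7 48 1 10 200-1 0-56-14-26-16-47-35-125-2-3z"/><path data-summit="463 17" data-sink="397 206" d="M463 16l-218 0 0 46-5 28 1 16 14 25 18 19 24 16 19 11 39 16 35 12 42 8 31 1z"/><path data-summit="88 189" data-sink="397 206" d="M131 77l-4 1-5 11-35 101 1 30 9 60 13-3 68 1 23-4 22-14 43-43 11-7 17-6 49-1 52 3-58-20-50-25-27-24-12-17-10-20-59-8-28-7z"/><path data-summit="98 337" data-sink="17 389" d="M96 280l-33 6-47 18 1 160 77 0 0-9-3-14-8-10-6-3 34 0 29-13 21-18 21-33-13-7-35-15-17-5-18 0 1-30z"/><path data-summit="88 189" data-sink="17 17" d="M26 16l-10 1 0 178 44-1 28-4 27-82 13-32-32-16z"/><path data-summit="270 407" data-sink="17 389" d="M182 364l-21 33-21 18-29 13-34 0 11 9 5 11 2 16 168-1 7-57-12-8z"/><path data-summit="98 337" data-sink="397 206" d="M343 203l-42 0-24 7-17 11-37 39-13 9-13 6-19 3-80 0-2 7 4 22-1 29 18 1 17 5 47 22 35-78 25-37 24-27 19-11 16-5 64-2z"/><path data-summit="157 25" data-sink="397 206" d="M244 16l-87 0-1 10-13 17-15 33 40 14 61 8 10 3 7-59z"/><path data-summit="88 189" data-sink="17 389" d="M87 190l-27 4-44 2 1 107 46-17 33-7-8-59z"/><path data-summit="98 337" data-sink="397 206" d="M399 206l-1 1 1 6 35 121 16 47 13 26 1-192-32-2z"/><path data-summit="157 25" data-sink="17 17" d="M155 16l-129 1 70 43 31 16 16-33 13-17z"/>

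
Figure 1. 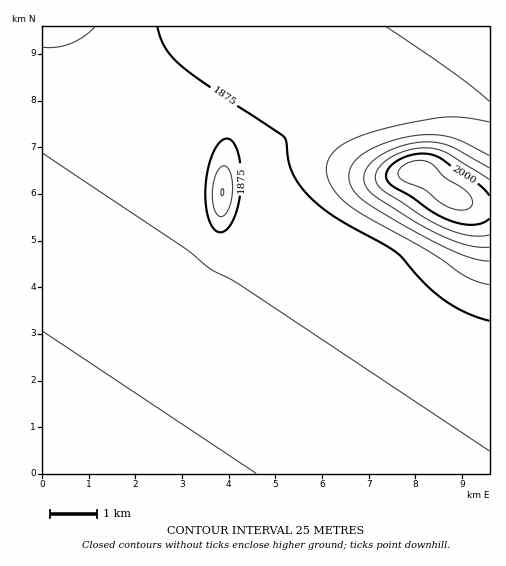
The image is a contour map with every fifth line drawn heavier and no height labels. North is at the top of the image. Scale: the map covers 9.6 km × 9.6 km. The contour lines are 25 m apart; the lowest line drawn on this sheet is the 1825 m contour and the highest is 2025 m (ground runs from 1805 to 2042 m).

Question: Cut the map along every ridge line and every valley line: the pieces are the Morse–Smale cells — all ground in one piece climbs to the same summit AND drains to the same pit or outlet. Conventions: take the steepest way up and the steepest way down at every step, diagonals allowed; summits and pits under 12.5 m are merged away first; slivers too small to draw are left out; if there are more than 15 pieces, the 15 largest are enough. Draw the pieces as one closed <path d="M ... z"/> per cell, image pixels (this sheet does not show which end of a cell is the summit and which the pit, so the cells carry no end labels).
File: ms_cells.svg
<path d="M489 26l-290 0-23 23-16 12-37 20-33 8-48-1 1 280 145-220 13-16 17-8 16 2 12 13 8 28 2 32-3 21-4 21-11 28-21 35-113 170 386-1z"/><path d="M227 124l-9 0-12 5-15 14-148 222 0 109 60 0 2-2 131-198 15-42 5-33 0-21-4-24-6-15-9-10z"/><path d="M198 26l-155 0-1 61 48 2 33-8 37-20 16-12z"/>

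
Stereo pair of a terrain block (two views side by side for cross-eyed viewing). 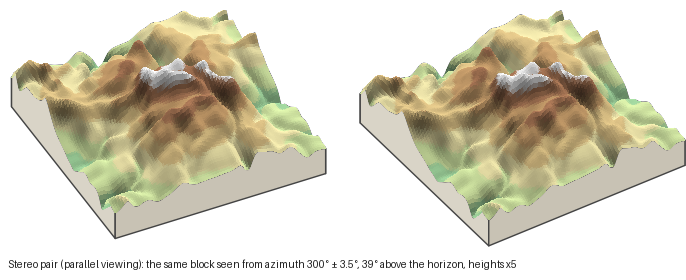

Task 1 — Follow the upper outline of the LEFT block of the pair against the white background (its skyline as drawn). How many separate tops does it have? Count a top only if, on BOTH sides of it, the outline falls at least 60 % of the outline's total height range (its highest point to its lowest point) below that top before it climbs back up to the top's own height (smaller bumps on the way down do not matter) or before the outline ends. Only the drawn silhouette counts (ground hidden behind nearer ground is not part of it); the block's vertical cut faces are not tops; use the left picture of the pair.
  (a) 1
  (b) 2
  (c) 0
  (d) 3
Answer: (c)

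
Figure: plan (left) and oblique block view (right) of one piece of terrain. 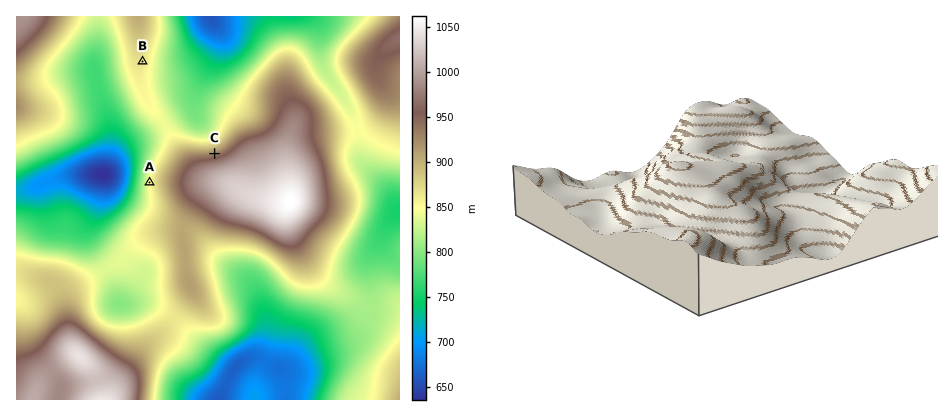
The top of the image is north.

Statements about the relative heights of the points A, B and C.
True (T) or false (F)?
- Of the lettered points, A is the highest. F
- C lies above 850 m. T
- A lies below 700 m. F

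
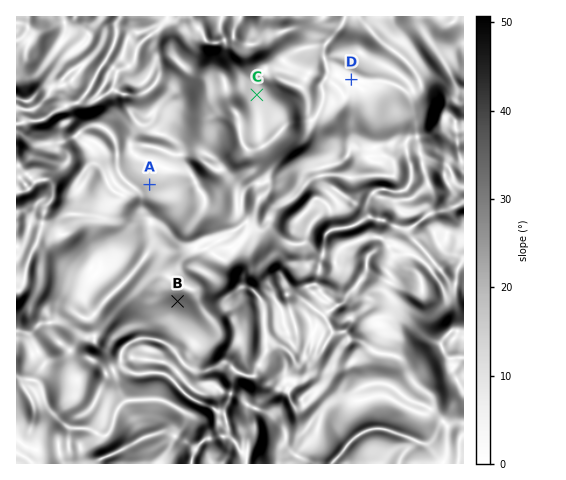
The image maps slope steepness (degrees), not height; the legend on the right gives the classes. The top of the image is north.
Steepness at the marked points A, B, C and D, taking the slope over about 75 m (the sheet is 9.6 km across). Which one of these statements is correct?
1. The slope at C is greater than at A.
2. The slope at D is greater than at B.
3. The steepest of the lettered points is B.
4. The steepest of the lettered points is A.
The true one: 3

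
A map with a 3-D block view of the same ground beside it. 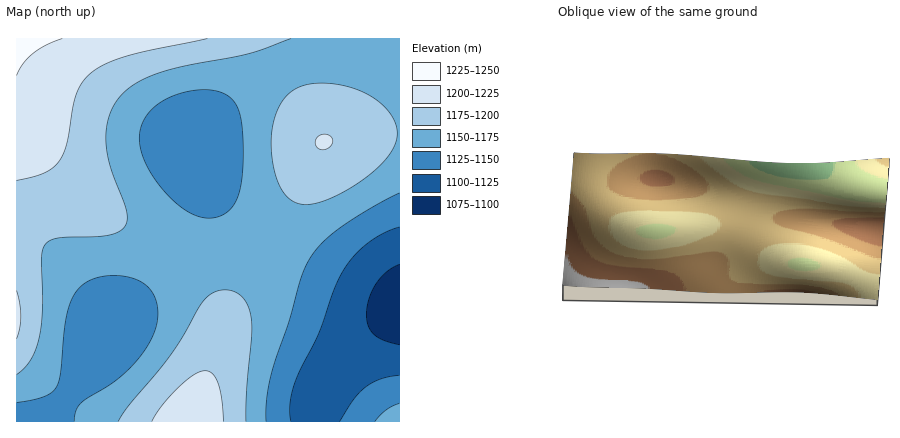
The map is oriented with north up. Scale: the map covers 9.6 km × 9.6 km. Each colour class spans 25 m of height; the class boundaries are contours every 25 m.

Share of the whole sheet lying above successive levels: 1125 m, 91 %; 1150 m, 71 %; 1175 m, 34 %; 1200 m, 9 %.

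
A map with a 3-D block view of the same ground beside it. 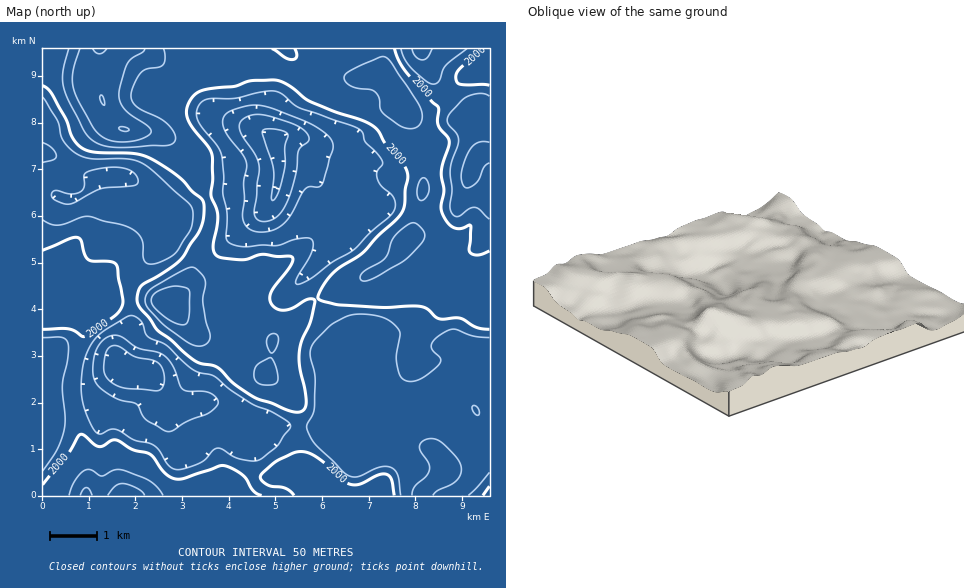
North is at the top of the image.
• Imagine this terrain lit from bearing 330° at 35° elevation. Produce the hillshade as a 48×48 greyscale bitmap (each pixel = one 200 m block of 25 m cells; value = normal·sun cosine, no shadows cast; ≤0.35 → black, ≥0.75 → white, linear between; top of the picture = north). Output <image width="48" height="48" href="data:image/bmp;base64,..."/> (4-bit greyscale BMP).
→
<image width="48" height="48" href="data:image/bmp;base64,Qk32BAAAAAAAAHYAAAAoAAAAMAAAADAAAAABAAQAAAAAAIAEAAATCwAAEwsAABAAAAAAAAAAAAAAABEREQAiIiIAMzMzAERERABVVVUAZmZmAHd3dwCIiIgAmZmZAKqqqgC7u7sAzMzMAN3d3QDu7u4A////AMqsyr3cupq7qZmZiHVomZrO24VFeau839usyr3cupvNy6mZmYd4iZrO/rdWaJq7zu27yqu7qZve7cuqu7mZmZq87+p3d4mqrO7LqqqqqZm97tu7zdy6qqqZvNuYiIiZms3bq7qry5iavMu7vO3LuqmZmZmYiIiImazbq9y7zKmZm7qZmszLqpmZiIiId3iIiJvLqt3Lu6qpmqmZmau6mImZmIiHdniIiIq6mby6mqu6qpmZiJmHZ4iZmYeId3iIeJmpiJqpmau7uqmYdmVURXiZmYiIh3eIiJmpiImpmJmZqpmHUzRUNXiZmZiJmIeIiJqoeJq7upmHeIdkQ0Z2VXiZmZiImZiJmJqoaJvMy7qHZnZFZmd3ZXiZmZh2eZmZmJq4Vomqu7qXVVVniHh3ZniZmZl2VomZmJq4RWeId4mGQ0aJmYh3d3iJmZmYZWiZmJq4Q1Z2RFdlRFeJmZh2Z4iJmZmpl3eIiHipMTVVQ0VVVniJmYdlVniJmZmqmIiId0V4QAJWZURVZniJmZhlNGeImZmql3d2VCJGUABHh1NGZ4mZmamFREV4iZmZh1VVMkRGZAAmh1RWd4mZmaqnVURVZnd3d1NFVXd3h1IVZVVmZ4mZiavKdlQyI0VWZ2VGeIiIiIZWmYh2Z4mZiIrMp2VDM0RVZ3d3iIiJmIh4z+yXZniZh2esyod2ZmZmZ4iIiIiJmYiJz//Kdnial0R6zLmYd3eIiIiIiJiIqph5vv/rmIiJqWQ2re26mHeIiIiZmamImql4m+/8qaqqqqdEe+/suod4iYiaqruYiqmHeb3+qJvMzMuVV73/26h3iIiKu7y5iJmHeJveuHq83t3KdorO/bqHeIiImrzKmZqZiIm+2Vebzd3cp3ib79uoeImHibzcqqu6mZms2lV5vd3LuYiaz/7JiIq5iavdy7u6mZmay3VnnO7KqpiJrP/rmInMmaq8y6qpmZiJqoZmWM7amZmImb3rh2e9uZmau6mZmYh3iYd2RZ3sqZmIiIrLhlSLuYiImqqqmYd2d2Z2VXvcqZmIiHi7llRqqYiIiZqqmHZ3dlVmVXrMqZmIiIm7qGVpupiIdmd4dmZ3dlZ2VXnMqZmZmZmbqFRYq6mHQyIjRVZ4hlZ3Znm7qZmZmpiJqFNGm6l1MQAAFFZ4h2eIh4m8uqmZiId4qWI1eYh2UxAAA1Z4mYiJiIm8upmYh3d3iYU1ZomIdkMyJFd4mZiIiIiamIiIiIh2aJhmd5mZh3eIiIiIiYdmZlVFVmVVZ3dlZniIiJiJiIibuqmHd3ZDMzMjREM0VndlZlVoiJeIiIiKqph1RVQyIkRUQ0RWeJiIeHM2d4iYiYdoiYh0IjMhI1ZmVWd4iJmZiaYzRWipmYZGeIiGQzRDIzVneIiIeJmZmrpjI2m7qZdFaIiIdmZlREVomZmYiImZq8uXVIm8qqhUVniIiIh3ZmeZmZmaqZmJq8zKmJm9urlkRWeIh3iImZmqmZmZqqh5q73typm9urt0NGeId3eImqq6mJiJmpd4q7zu7A=="/>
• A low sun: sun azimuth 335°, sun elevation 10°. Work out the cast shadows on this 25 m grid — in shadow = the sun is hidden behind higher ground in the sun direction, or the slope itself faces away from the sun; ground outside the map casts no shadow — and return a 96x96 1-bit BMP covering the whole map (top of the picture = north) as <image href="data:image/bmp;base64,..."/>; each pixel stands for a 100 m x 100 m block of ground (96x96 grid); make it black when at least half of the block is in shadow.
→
<image width="96" height="96" href="data:image/bmp;base64,Qk2+BAAAAAAAAD4AAAAoAAAAYAAAAGAAAAABAAEAAAAAAIAEAAATCwAAEwsAAAIAAAAAAAAA////AAAAAAAAAAAAAAAAAAAAAAAAAAAAAAAAAAAAAAAAAAAAAAAAAAAAAAAAAAAAAAAAAAAAAAAAAAAAAAAAAAAAAAAAAAAAAAAAAAAAAAAAAAAAAAAAAAAAAAAAAAAAAAAAAAAAAAAAAAAAAAAAAAAAAAAAAAAAAAAAAAAAAAAAAAAAAAAAAAAAAAAAAAAAAAAAAAAAAAAAAAAAAAAAAAAAAAAAAAAAAAAAAAAAAAAAAAAAAAAAAAAAAAAAAAAAAAAAAAAAAAAAAAAAAABDwAAAAAAAAAAAAAH/wAAAAAAAAAAAAAP5gAAAAAAAAAAAAA/AAAAAAAAAAAAAAB+AAAAAAAAAAAAAADgAAAAAAAAAAAAAAGAAAAAAAAAAAAAAAAAAAAAAAAAAAAAACAAAAAAAAAAAAAAAOAAAAAAAQAAAA4AAOAAAAAAAAAAAD+MAeAAAAAAAAAAAP+eAMAAAAAAAAAAAf++AAAAAAAAAAAAAf++AAAAAAAAAAAAgf+IAAAAAAAAAAAB4f8BgAAAAAAAAAAP8f8BgAAAAAAAAAAf8P8AAAAAAAAAAAA/8P+AAAAAAAAAAA4/4H+AAAAAAAA8AA8EAD+AAAAAAAH/AA8AAA+AAAAAAAP/AAYAAAeAAAAAAAP/AAAAAAAAAAAAAAH+AAAAAAAAAAAAAABAAAAAAAAAAAAAAAAAAAAAAAAAAAAAAAAAAAAAAAAAAAAAAAAAAAAAAAAAAAAA4AAAAAAAAAAAAAAAcAAAAAAAAAAAAAAAOAAAAAAAAAAAAAAAHAAAAAAAAAAAAAAADAAAAAAAAAAAAAAAAAAAAAAAAAAAAAAAAAAAAAAAAAAAAAAAAAAAAAAAAAAAAAAAAAAAAAAAAAAAAAAAAAAAAAAAAAAAAAAAAAAAAAAAAAAAAAAAAAAAAAAAAAAAAAAAAAAAAAAAAAAAAAAAAAAAAAAAAAAAAAAAAAAAAAAAAAAAAAAAAAAAAAAAAAAAAAAAAAAAAAAAAAAAAAAAAAAAAAAAAAAAAAAAAAAAAAwAAAAAAAAAAAAAAAAAAAAYAAAAAAAAAAAAAAD+AAAAAAAAAAAAAAf+AAAAAAAAAAAAAD/+AAAAAAAAAAAAAH/+AAAAAAAAAAAAAP/+AAAAAAAAAA4AAf/+AAAAAAAAAA4AA//+AAAAAAAAAA8AA//8AAAAAAAAAA8AAP/+AAAAAAAAAAYAAD/+AAAAAAAAAAAAAB/8AAAAAAAAAAAAAAAwAAAIGAAAAAAAAAAAAAA//APAAAAAAAAAAAD//A/gAAAAAAAAAAH//D/gAAAAAAAAAAH/+P+AAA4AAAAAAcf/AfgAAA8AAAAAA//4AcAAAAeAAAAAA//4AAAAAAP4AAAAA///AAAAAAH8AAAAAf//gAAAAAD8AAAAAAAfgAAAAAB8AAAAAAAHAAAAAAAcAAAAAAAAAAAAAAAAAAAAAAAAAAAAAAAAAAAAAAAAAAAAAAAAAAAAAAAAAAAAAAAAAAAAAAAAAAAAAAAAAAAAAAAAAAAAAAAAAAAAAAAAAAAAAAAA="/>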